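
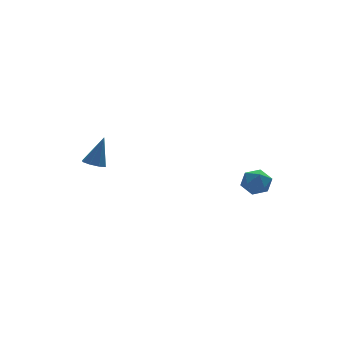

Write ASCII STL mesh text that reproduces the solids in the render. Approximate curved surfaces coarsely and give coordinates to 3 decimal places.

solid 
facet normal -0.366 -0.184 -0.912
outer loop
vertex -1.979 3.665 -2.097
vertex -2.269 3.28 -1.903
vertex -2.338 3.79 -1.978
endloop
endfacet
facet normal 0.337 0.941 0.028
outer loop
vertex -1.979 3.665 -2.097
vertex -2.338 3.79 -1.978
vertex -1.751 3.54 -0.617
endloop
endfacet
facet normal -0.369 -0.184 -0.911
outer loop
vertex -2.338 3.79 -1.978
vertex -2.269 3.28 -1.903
vertex -2.656 3.616 -1.814
endloop
endfacet
facet normal -0.330 0.893 0.306
outer loop
vertex -2.338 3.79 -1.978
vertex -2.656 3.616 -1.814
vertex -1.751 3.54 -0.617
endloop
endfacet
facet normal -0.369 -0.184 -0.911
outer loop
vertex -2.656 3.616 -1.814
vertex -2.269 3.28 -1.903
vertex -2.748 3.246 -1.702
endloop
endfacet
facet normal -0.734 0.357 0.578
outer loop
vertex -2.656 3.616 -1.814
vertex -2.748 3.246 -1.702
vertex -1.751 3.54 -0.617
endloop
endfacet
facet normal -0.369 -0.183 -0.911
outer loop
vertex -2.748 3.246 -1.702
vertex -2.269 3.28 -1.903
vertex -2.559 2.895 -1.708
endloop
endfacet
facet normal -0.638 -0.355 0.683
outer loop
vertex -2.748 3.246 -1.702
vertex -2.559 2.895 -1.708
vertex -1.751 3.54 -0.617
endloop
endfacet
facet normal -0.368 -0.185 -0.911
outer loop
vertex -2.559 2.895 -1.708
vertex -2.269 3.28 -1.903
vertex -2.201 2.77 -1.827
endloop
endfacet
facet normal -0.101 -0.822 0.561
outer loop
vertex -2.559 2.895 -1.708
vertex -2.201 2.77 -1.827
vertex -1.751 3.54 -0.617
endloop
endfacet
facet normal -0.368 -0.185 -0.911
outer loop
vertex -2.201 2.77 -1.827
vertex -2.269 3.28 -1.903
vertex -1.882 2.944 -1.991
endloop
endfacet
facet normal 0.567 -0.774 0.282
outer loop
vertex -2.201 2.77 -1.827
vertex -1.882 2.944 -1.991
vertex -1.751 3.54 -0.617
endloop
endfacet
facet normal -0.368 -0.185 -0.911
outer loop
vertex -1.882 2.944 -1.991
vertex -2.269 3.28 -1.903
vertex -1.791 3.315 -2.103
endloop
endfacet
facet normal 0.972 -0.236 0.009
outer loop
vertex -1.882 2.944 -1.991
vertex -1.791 3.315 -2.103
vertex -1.751 3.54 -0.617
endloop
endfacet
facet normal -0.368 -0.182 -0.912
outer loop
vertex -1.791 3.315 -2.103
vertex -2.269 3.28 -1.903
vertex -1.979 3.665 -2.097
endloop
endfacet
facet normal 0.876 0.472 -0.095
outer loop
vertex -1.791 3.315 -2.103
vertex -1.979 3.665 -2.097
vertex -1.751 3.54 -0.617
endloop
endfacet
facet normal -0.673 0.717 0.183
outer loop
vertex 3.213 0.365 -2.118
vertex 2.712 -0.053 -2.323
vertex 2.902 -0.042 -1.666
endloop
endfacet
facet normal -0.114 0.776 0.620
outer loop
vertex 3.213 0.365 -2.118
vertex 2.902 -0.042 -1.666
vertex 3.58 0.039 -1.643
endloop
endfacet
facet normal 0.472 0.853 0.221
outer loop
vertex 3.213 0.365 -2.118
vertex 3.58 0.039 -1.643
vertex 3.81 0.078 -2.286
endloop
endfacet
facet normal 0.274 0.842 -0.465
outer loop
vertex 3.213 0.365 -2.118
vertex 3.81 0.078 -2.286
vertex 3.273 0.021 -2.706
endloop
endfacet
facet normal -0.433 0.758 -0.488
outer loop
vertex 3.213 0.365 -2.118
vertex 3.273 0.021 -2.706
vertex 2.712 -0.053 -2.323
endloop
endfacet
facet normal -0.053 0.165 0.985
outer loop
vertex 3.58 0.039 -1.643
vertex 2.902 -0.042 -1.666
vertex 3.307 -0.581 -1.554
endloop
endfacet
facet normal -0.959 0.070 0.276
outer loop
vertex 2.902 -0.042 -1.666
vertex 2.712 -0.053 -2.323
vertex 2.77 -0.638 -1.974
endloop
endfacet
facet normal -0.571 0.135 -0.810
outer loop
vertex 2.712 -0.053 -2.323
vertex 3.273 0.021 -2.706
vertex 3.0 -0.599 -2.617
endloop
endfacet
facet normal 0.575 0.272 -0.772
outer loop
vertex 3.273 0.021 -2.706
vertex 3.81 0.078 -2.286
vertex 3.678 -0.518 -2.594
endloop
endfacet
facet normal 0.895 0.290 0.338
outer loop
vertex 3.81 0.078 -2.286
vertex 3.58 0.039 -1.643
vertex 3.868 -0.507 -1.937
endloop
endfacet
facet normal -0.274 -0.842 0.465
outer loop
vertex 3.367 -0.925 -2.142
vertex 3.307 -0.581 -1.554
vertex 2.77 -0.638 -1.974
endloop
endfacet
facet normal -0.472 -0.853 -0.221
outer loop
vertex 3.367 -0.925 -2.142
vertex 2.77 -0.638 -1.974
vertex 3.0 -0.599 -2.617
endloop
endfacet
facet normal 0.114 -0.776 -0.620
outer loop
vertex 3.367 -0.925 -2.142
vertex 3.0 -0.599 -2.617
vertex 3.678 -0.518 -2.594
endloop
endfacet
facet normal 0.673 -0.717 -0.183
outer loop
vertex 3.367 -0.925 -2.142
vertex 3.678 -0.518 -2.594
vertex 3.868 -0.507 -1.937
endloop
endfacet
facet normal 0.433 -0.758 0.488
outer loop
vertex 3.367 -0.925 -2.142
vertex 3.868 -0.507 -1.937
vertex 3.307 -0.581 -1.554
endloop
endfacet
facet normal -0.575 -0.272 0.772
outer loop
vertex 2.77 -0.638 -1.974
vertex 3.307 -0.581 -1.554
vertex 2.902 -0.042 -1.666
endloop
endfacet
facet normal -0.895 -0.290 -0.338
outer loop
vertex 3.0 -0.599 -2.617
vertex 2.77 -0.638 -1.974
vertex 2.712 -0.053 -2.323
endloop
endfacet
facet normal 0.053 -0.165 -0.985
outer loop
vertex 3.678 -0.518 -2.594
vertex 3.0 -0.599 -2.617
vertex 3.273 0.021 -2.706
endloop
endfacet
facet normal 0.959 -0.070 -0.276
outer loop
vertex 3.868 -0.507 -1.937
vertex 3.678 -0.518 -2.594
vertex 3.81 0.078 -2.286
endloop
endfacet
facet normal 0.571 -0.135 0.810
outer loop
vertex 3.307 -0.581 -1.554
vertex 3.868 -0.507 -1.937
vertex 3.58 0.039 -1.643
endloop
endfacet

endsolid


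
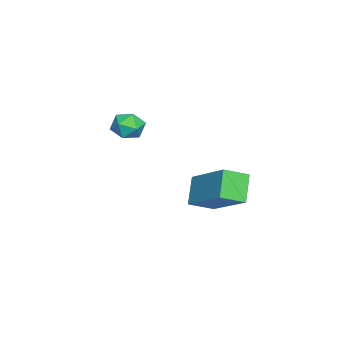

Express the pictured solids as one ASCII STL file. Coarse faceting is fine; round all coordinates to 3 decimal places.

solid 
facet normal -0.392 -0.121 0.912
outer loop
vertex -0.775 -0.408 -1.865
vertex -0.323 -0.905 -1.737
vertex -0.17 -0.256 -1.585
endloop
endfacet
facet normal -0.460 0.554 0.694
outer loop
vertex -0.775 -0.408 -1.865
vertex -0.17 -0.256 -1.585
vertex -0.429 0.143 -2.075
endloop
endfacet
facet normal -0.830 0.552 0.082
outer loop
vertex -0.775 -0.408 -1.865
vertex -0.429 0.143 -2.075
vertex -0.742 -0.259 -2.531
endloop
endfacet
facet normal -0.989 -0.126 -0.077
outer loop
vertex -0.775 -0.408 -1.865
vertex -0.742 -0.259 -2.531
vertex -0.676 -0.907 -2.322
endloop
endfacet
facet normal -0.719 -0.542 0.436
outer loop
vertex -0.775 -0.408 -1.865
vertex -0.676 -0.907 -2.322
vertex -0.323 -0.905 -1.737
endloop
endfacet
facet normal 0.192 0.808 0.557
outer loop
vertex -0.429 0.143 -2.075
vertex -0.17 -0.256 -1.585
vertex 0.236 -0.013 -2.078
endloop
endfacet
facet normal 0.303 -0.284 0.909
outer loop
vertex -0.17 -0.256 -1.585
vertex -0.323 -0.905 -1.737
vertex 0.302 -0.661 -1.869
endloop
endfacet
facet normal -0.226 -0.964 0.139
outer loop
vertex -0.323 -0.905 -1.737
vertex -0.676 -0.907 -2.322
vertex -0.011 -1.063 -2.325
endloop
endfacet
facet normal -0.664 -0.290 -0.690
outer loop
vertex -0.676 -0.907 -2.322
vertex -0.742 -0.259 -2.531
vertex -0.27 -0.664 -2.815
endloop
endfacet
facet normal -0.406 0.806 -0.432
outer loop
vertex -0.742 -0.259 -2.531
vertex -0.429 0.143 -2.075
vertex -0.117 -0.015 -2.663
endloop
endfacet
facet normal 0.989 0.126 0.077
outer loop
vertex 0.335 -0.512 -2.535
vertex 0.236 -0.013 -2.078
vertex 0.302 -0.661 -1.869
endloop
endfacet
facet normal 0.830 -0.552 -0.082
outer loop
vertex 0.335 -0.512 -2.535
vertex 0.302 -0.661 -1.869
vertex -0.011 -1.063 -2.325
endloop
endfacet
facet normal 0.460 -0.554 -0.694
outer loop
vertex 0.335 -0.512 -2.535
vertex -0.011 -1.063 -2.325
vertex -0.27 -0.664 -2.815
endloop
endfacet
facet normal 0.392 0.121 -0.912
outer loop
vertex 0.335 -0.512 -2.535
vertex -0.27 -0.664 -2.815
vertex -0.117 -0.015 -2.663
endloop
endfacet
facet normal 0.719 0.542 -0.436
outer loop
vertex 0.335 -0.512 -2.535
vertex -0.117 -0.015 -2.663
vertex 0.236 -0.013 -2.078
endloop
endfacet
facet normal 0.664 0.290 0.690
outer loop
vertex 0.302 -0.661 -1.869
vertex 0.236 -0.013 -2.078
vertex -0.17 -0.256 -1.585
endloop
endfacet
facet normal 0.406 -0.806 0.432
outer loop
vertex -0.011 -1.063 -2.325
vertex 0.302 -0.661 -1.869
vertex -0.323 -0.905 -1.737
endloop
endfacet
facet normal -0.192 -0.808 -0.557
outer loop
vertex -0.27 -0.664 -2.815
vertex -0.011 -1.063 -2.325
vertex -0.676 -0.907 -2.322
endloop
endfacet
facet normal -0.303 0.284 -0.909
outer loop
vertex -0.117 -0.015 -2.663
vertex -0.27 -0.664 -2.815
vertex -0.742 -0.259 -2.531
endloop
endfacet
facet normal 0.226 0.964 -0.139
outer loop
vertex 0.236 -0.013 -2.078
vertex -0.117 -0.015 -2.663
vertex -0.429 0.143 -2.075
endloop
endfacet
facet normal -0.481 0.782 -0.397
outer loop
vertex 2.221 3.279 -3.263
vertex 3.411 4.592 -2.117
vertex 3.013 3.323 -4.136
endloop
endfacet
facet normal -0.564 -0.622 -0.543
outer loop
vertex 3.489 2.548 -3.743
vertex 2.221 3.279 -3.263
vertex 3.013 3.323 -4.136
endloop
endfacet
facet normal -0.480 0.782 -0.397
outer loop
vertex 3.013 3.323 -4.136
vertex 3.411 4.592 -2.117
vertex 4.204 4.635 -2.99
endloop
endfacet
facet normal 0.671 0.037 -0.740
outer loop
vertex 4.204 4.635 -2.99
vertex 3.489 2.548 -3.743
vertex 3.013 3.323 -4.136
endloop
endfacet
facet normal -0.672 -0.037 0.740
outer loop
vertex 2.221 3.279 -3.263
vertex 3.887 3.817 -1.724
vertex 3.411 4.592 -2.117
endloop
endfacet
facet normal -0.564 -0.622 -0.543
outer loop
vertex 2.696 2.505 -2.87
vertex 2.221 3.279 -3.263
vertex 3.489 2.548 -3.743
endloop
endfacet
facet normal -0.672 -0.037 0.740
outer loop
vertex 2.696 2.505 -2.87
vertex 3.887 3.817 -1.724
vertex 2.221 3.279 -3.263
endloop
endfacet
facet normal 0.564 0.622 0.543
outer loop
vertex 3.411 4.592 -2.117
vertex 3.887 3.817 -1.724
vertex 4.204 4.635 -2.99
endloop
endfacet
facet normal 0.672 0.037 -0.740
outer loop
vertex 4.679 3.861 -2.597
vertex 3.489 2.548 -3.743
vertex 4.204 4.635 -2.99
endloop
endfacet
facet normal 0.564 0.622 0.543
outer loop
vertex 4.204 4.635 -2.99
vertex 3.887 3.817 -1.724
vertex 4.679 3.861 -2.597
endloop
endfacet
facet normal 0.480 -0.782 0.398
outer loop
vertex 4.679 3.861 -2.597
vertex 2.696 2.505 -2.87
vertex 3.489 2.548 -3.743
endloop
endfacet
facet normal 0.480 -0.782 0.396
outer loop
vertex 3.887 3.817 -1.724
vertex 2.696 2.505 -2.87
vertex 4.679 3.861 -2.597
endloop
endfacet

endsolid


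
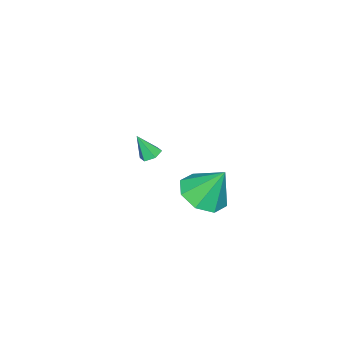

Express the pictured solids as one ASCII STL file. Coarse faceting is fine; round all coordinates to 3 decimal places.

solid 
facet normal -0.202 0.426 -0.882
outer loop
vertex -0.416 -2.717 -3.589
vertex -0.925 -2.745 -3.486
vertex -0.654 -2.325 -3.345
endloop
endfacet
facet normal 0.882 0.323 0.342
outer loop
vertex -0.416 -2.717 -3.589
vertex -0.654 -2.325 -3.345
vertex -0.675 -3.275 -2.394
endloop
endfacet
facet normal -0.202 0.426 -0.882
outer loop
vertex -0.654 -2.325 -3.345
vertex -0.925 -2.745 -3.486
vertex -1.163 -2.353 -3.242
endloop
endfacet
facet normal 0.104 0.703 0.704
outer loop
vertex -0.654 -2.325 -3.345
vertex -1.163 -2.353 -3.242
vertex -0.675 -3.275 -2.394
endloop
endfacet
facet normal -0.200 0.427 -0.882
outer loop
vertex -1.163 -2.353 -3.242
vertex -0.925 -2.745 -3.486
vertex -1.434 -2.773 -3.384
endloop
endfacet
facet normal -0.711 0.234 0.664
outer loop
vertex -1.163 -2.353 -3.242
vertex -1.434 -2.773 -3.384
vertex -0.675 -3.275 -2.394
endloop
endfacet
facet normal -0.200 0.426 -0.882
outer loop
vertex -1.434 -2.773 -3.384
vertex -0.925 -2.745 -3.486
vertex -1.196 -3.166 -3.628
endloop
endfacet
facet normal -0.746 -0.613 0.261
outer loop
vertex -1.434 -2.773 -3.384
vertex -1.196 -3.166 -3.628
vertex -0.675 -3.275 -2.394
endloop
endfacet
facet normal -0.202 0.427 -0.881
outer loop
vertex -1.196 -3.166 -3.628
vertex -0.925 -2.745 -3.486
vertex -0.687 -3.138 -3.731
endloop
endfacet
facet normal 0.034 -0.994 -0.102
outer loop
vertex -1.196 -3.166 -3.628
vertex -0.687 -3.138 -3.731
vertex -0.675 -3.275 -2.394
endloop
endfacet
facet normal -0.202 0.427 -0.881
outer loop
vertex -0.687 -3.138 -3.731
vertex -0.925 -2.745 -3.486
vertex -0.416 -2.717 -3.589
endloop
endfacet
facet normal 0.849 -0.525 -0.061
outer loop
vertex -0.687 -3.138 -3.731
vertex -0.416 -2.717 -3.589
vertex -0.675 -3.275 -2.394
endloop
endfacet
facet normal 0.117 -0.487 -0.865
outer loop
vertex 4.075 2.749 -0.908
vertex 3.049 2.446 -0.876
vertex 3.578 3.285 -1.277
endloop
endfacet
facet normal 0.621 0.745 0.245
outer loop
vertex 4.075 2.749 -0.908
vertex 3.578 3.285 -1.277
vertex 2.851 3.274 0.596
endloop
endfacet
facet normal 0.117 -0.487 -0.865
outer loop
vertex 3.578 3.285 -1.277
vertex 3.049 2.446 -0.876
vertex 2.772 3.33 -1.411
endloop
endfacet
facet normal 0.051 0.998 0.026
outer loop
vertex 3.578 3.285 -1.277
vertex 2.772 3.33 -1.411
vertex 2.851 3.274 0.596
endloop
endfacet
facet normal 0.116 -0.487 -0.865
outer loop
vertex 2.772 3.33 -1.411
vertex 3.049 2.446 -0.876
vertex 2.128 2.857 -1.231
endloop
endfacet
facet normal -0.583 0.811 0.046
outer loop
vertex 2.772 3.33 -1.411
vertex 2.128 2.857 -1.231
vertex 2.851 3.274 0.596
endloop
endfacet
facet normal 0.117 -0.486 -0.866
outer loop
vertex 2.128 2.857 -1.231
vertex 3.049 2.446 -0.876
vertex 2.023 2.143 -0.844
endloop
endfacet
facet normal -0.910 0.293 0.293
outer loop
vertex 2.128 2.857 -1.231
vertex 2.023 2.143 -0.844
vertex 2.851 3.274 0.596
endloop
endfacet
facet normal 0.117 -0.487 -0.865
outer loop
vertex 2.023 2.143 -0.844
vertex 3.049 2.446 -0.876
vertex 2.52 1.607 -0.475
endloop
endfacet
facet normal -0.738 -0.255 0.625
outer loop
vertex 2.023 2.143 -0.844
vertex 2.52 1.607 -0.475
vertex 2.851 3.274 0.596
endloop
endfacet
facet normal 0.118 -0.488 -0.865
outer loop
vertex 2.52 1.607 -0.475
vertex 3.049 2.446 -0.876
vertex 3.327 1.562 -0.34
endloop
endfacet
facet normal -0.170 -0.509 0.844
outer loop
vertex 2.52 1.607 -0.475
vertex 3.327 1.562 -0.34
vertex 2.851 3.274 0.596
endloop
endfacet
facet normal 0.117 -0.488 -0.865
outer loop
vertex 3.327 1.562 -0.34
vertex 3.049 2.446 -0.876
vertex 3.971 2.035 -0.52
endloop
endfacet
facet normal 0.466 -0.321 0.824
outer loop
vertex 3.327 1.562 -0.34
vertex 3.971 2.035 -0.52
vertex 2.851 3.274 0.596
endloop
endfacet
facet normal 0.117 -0.487 -0.865
outer loop
vertex 3.971 2.035 -0.52
vertex 3.049 2.446 -0.876
vertex 4.075 2.749 -0.908
endloop
endfacet
facet normal 0.793 0.198 0.576
outer loop
vertex 3.971 2.035 -0.52
vertex 4.075 2.749 -0.908
vertex 2.851 3.274 0.596
endloop
endfacet

endsolid


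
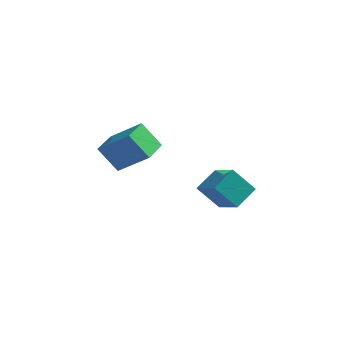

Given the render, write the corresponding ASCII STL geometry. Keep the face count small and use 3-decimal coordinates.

solid 
facet normal -0.536 -0.353 0.766
outer loop
vertex 2.823 1.623 -3.152
vertex 3.094 2.695 -2.468
vertex 1.637 2.265 -3.686
endloop
endfacet
facet normal -0.209 -0.824 -0.527
outer loop
vertex 2.426 2.785 -4.812
vertex 2.823 1.623 -3.152
vertex 1.637 2.265 -3.686
endloop
endfacet
facet normal -0.536 -0.354 0.766
outer loop
vertex 1.637 2.265 -3.686
vertex 3.094 2.695 -2.468
vertex 1.909 3.337 -3.001
endloop
endfacet
facet normal -0.817 0.443 -0.368
outer loop
vertex 1.909 3.337 -3.001
vertex 2.426 2.785 -4.812
vertex 1.637 2.265 -3.686
endloop
endfacet
facet normal 0.818 -0.442 0.369
outer loop
vertex 2.823 1.623 -3.152
vertex 3.883 3.215 -3.594
vertex 3.094 2.695 -2.468
endloop
endfacet
facet normal -0.209 -0.824 -0.527
outer loop
vertex 3.611 2.143 -4.279
vertex 2.823 1.623 -3.152
vertex 2.426 2.785 -4.812
endloop
endfacet
facet normal 0.818 -0.442 0.368
outer loop
vertex 3.611 2.143 -4.279
vertex 3.883 3.215 -3.594
vertex 2.823 1.623 -3.152
endloop
endfacet
facet normal 0.209 0.824 0.527
outer loop
vertex 3.094 2.695 -2.468
vertex 3.883 3.215 -3.594
vertex 1.909 3.337 -3.001
endloop
endfacet
facet normal -0.818 0.442 -0.368
outer loop
vertex 2.697 3.857 -4.128
vertex 2.426 2.785 -4.812
vertex 1.909 3.337 -3.001
endloop
endfacet
facet normal 0.209 0.824 0.526
outer loop
vertex 1.909 3.337 -3.001
vertex 3.883 3.215 -3.594
vertex 2.697 3.857 -4.128
endloop
endfacet
facet normal 0.536 0.353 -0.766
outer loop
vertex 2.697 3.857 -4.128
vertex 3.611 2.143 -4.279
vertex 2.426 2.785 -4.812
endloop
endfacet
facet normal 0.536 0.354 -0.766
outer loop
vertex 3.883 3.215 -3.594
vertex 3.611 2.143 -4.279
vertex 2.697 3.857 -4.128
endloop
endfacet
facet normal -0.814 -0.082 -0.575
outer loop
vertex -2.853 1.75 -2.177
vertex -3.11 3.209 -2.022
vertex -2.027 2.023 -3.386
endloop
endfacet
facet normal 0.172 -0.980 -0.103
outer loop
vertex -0.57 2.171 -2.358
vertex -2.853 1.75 -2.177
vertex -2.027 2.023 -3.386
endloop
endfacet
facet normal -0.814 -0.083 -0.575
outer loop
vertex -2.027 2.023 -3.386
vertex -3.11 3.209 -2.022
vertex -2.284 3.483 -3.232
endloop
endfacet
facet normal 0.554 0.183 -0.812
outer loop
vertex -2.284 3.483 -3.232
vertex -0.57 2.171 -2.358
vertex -2.027 2.023 -3.386
endloop
endfacet
facet normal -0.554 -0.184 0.812
outer loop
vertex -2.853 1.75 -2.177
vertex -1.653 3.357 -0.994
vertex -3.11 3.209 -2.022
endloop
endfacet
facet normal 0.172 -0.980 -0.104
outer loop
vertex -1.396 1.897 -1.148
vertex -2.853 1.75 -2.177
vertex -0.57 2.171 -2.358
endloop
endfacet
facet normal -0.555 -0.183 0.812
outer loop
vertex -1.396 1.897 -1.148
vertex -1.653 3.357 -0.994
vertex -2.853 1.75 -2.177
endloop
endfacet
facet normal -0.173 0.979 0.104
outer loop
vertex -3.11 3.209 -2.022
vertex -1.653 3.357 -0.994
vertex -2.284 3.483 -3.232
endloop
endfacet
facet normal 0.555 0.184 -0.812
outer loop
vertex -0.827 3.63 -2.203
vertex -0.57 2.171 -2.358
vertex -2.284 3.483 -3.232
endloop
endfacet
facet normal -0.172 0.980 0.104
outer loop
vertex -2.284 3.483 -3.232
vertex -1.653 3.357 -0.994
vertex -0.827 3.63 -2.203
endloop
endfacet
facet normal 0.814 0.082 0.575
outer loop
vertex -0.827 3.63 -2.203
vertex -1.396 1.897 -1.148
vertex -0.57 2.171 -2.358
endloop
endfacet
facet normal 0.814 0.083 0.575
outer loop
vertex -1.653 3.357 -0.994
vertex -1.396 1.897 -1.148
vertex -0.827 3.63 -2.203
endloop
endfacet

endsolid


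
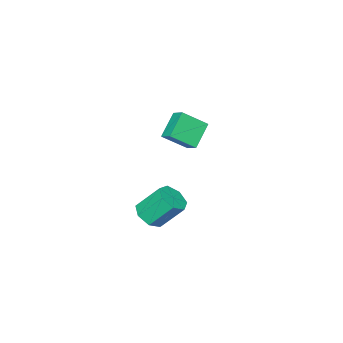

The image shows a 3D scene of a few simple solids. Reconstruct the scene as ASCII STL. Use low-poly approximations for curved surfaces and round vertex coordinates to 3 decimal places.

solid 
facet normal 0.365 -0.537 -0.760
outer loop
vertex 4.359 2.484 0.217
vertex 3.929 3.175 -0.478
vertex 4.899 3.199 -0.029
endloop
endfacet
facet normal 0.727 -0.345 0.594
outer loop
vertex 4.359 2.484 0.217
vertex 4.899 3.199 -0.029
vertex 3.562 3.655 1.873
endloop
endfacet
facet normal 0.727 -0.345 0.594
outer loop
vertex 3.562 3.655 1.873
vertex 4.899 3.199 -0.029
vertex 4.102 4.37 1.628
endloop
endfacet
facet normal -0.366 0.537 0.760
outer loop
vertex 3.562 3.655 1.873
vertex 4.102 4.37 1.628
vertex 3.131 4.345 1.178
endloop
endfacet
facet normal 0.365 -0.538 -0.760
outer loop
vertex 4.899 3.199 -0.029
vertex 3.929 3.175 -0.478
vertex 4.708 3.895 -0.613
endloop
endfacet
facet normal 0.908 0.386 0.164
outer loop
vertex 4.899 3.199 -0.029
vertex 4.708 3.895 -0.613
vertex 4.102 4.37 1.628
endloop
endfacet
facet normal 0.908 0.386 0.164
outer loop
vertex 4.102 4.37 1.628
vertex 4.708 3.895 -0.613
vertex 3.911 5.066 1.044
endloop
endfacet
facet normal -0.366 0.537 0.760
outer loop
vertex 4.102 4.37 1.628
vertex 3.911 5.066 1.044
vertex 3.131 4.345 1.178
endloop
endfacet
facet normal 0.365 -0.537 -0.760
outer loop
vertex 4.708 3.895 -0.613
vertex 3.929 3.175 -0.478
vertex 3.93 4.049 -1.095
endloop
endfacet
facet normal 0.405 0.827 -0.390
outer loop
vertex 4.708 3.895 -0.613
vertex 3.93 4.049 -1.095
vertex 3.911 5.066 1.044
endloop
endfacet
facet normal 0.406 0.827 -0.390
outer loop
vertex 3.911 5.066 1.044
vertex 3.93 4.049 -1.095
vertex 3.133 5.22 0.561
endloop
endfacet
facet normal -0.366 0.537 0.760
outer loop
vertex 3.911 5.066 1.044
vertex 3.133 5.22 0.561
vertex 3.131 4.345 1.178
endloop
endfacet
facet normal 0.367 -0.537 -0.760
outer loop
vertex 3.93 4.049 -1.095
vertex 3.929 3.175 -0.478
vertex 3.151 3.544 -1.114
endloop
endfacet
facet normal -0.402 0.645 -0.650
outer loop
vertex 3.93 4.049 -1.095
vertex 3.151 3.544 -1.114
vertex 3.133 5.22 0.561
endloop
endfacet
facet normal -0.403 0.645 -0.650
outer loop
vertex 3.133 5.22 0.561
vertex 3.151 3.544 -1.114
vertex 2.354 4.715 0.543
endloop
endfacet
facet normal -0.366 0.537 0.760
outer loop
vertex 3.133 5.22 0.561
vertex 2.354 4.715 0.543
vertex 3.131 4.345 1.178
endloop
endfacet
facet normal 0.366 -0.537 -0.760
outer loop
vertex 3.151 3.544 -1.114
vertex 3.929 3.175 -0.478
vertex 2.957 2.761 -0.654
endloop
endfacet
facet normal -0.907 -0.022 -0.421
outer loop
vertex 3.151 3.544 -1.114
vertex 2.957 2.761 -0.654
vertex 2.354 4.715 0.543
endloop
endfacet
facet normal -0.907 -0.022 -0.421
outer loop
vertex 2.354 4.715 0.543
vertex 2.957 2.761 -0.654
vertex 2.16 3.932 1.003
endloop
endfacet
facet normal -0.365 0.537 0.760
outer loop
vertex 2.354 4.715 0.543
vertex 2.16 3.932 1.003
vertex 3.131 4.345 1.178
endloop
endfacet
facet normal 0.366 -0.537 -0.760
outer loop
vertex 2.957 2.761 -0.654
vertex 3.929 3.175 -0.478
vertex 3.495 2.29 -0.062
endloop
endfacet
facet normal -0.728 -0.674 0.126
outer loop
vertex 2.957 2.761 -0.654
vertex 3.495 2.29 -0.062
vertex 2.16 3.932 1.003
endloop
endfacet
facet normal -0.728 -0.674 0.126
outer loop
vertex 2.16 3.932 1.003
vertex 3.495 2.29 -0.062
vertex 2.698 3.461 1.595
endloop
endfacet
facet normal -0.366 0.538 0.760
outer loop
vertex 2.16 3.932 1.003
vertex 2.698 3.461 1.595
vertex 3.131 4.345 1.178
endloop
endfacet
facet normal 0.366 -0.537 -0.760
outer loop
vertex 3.495 2.29 -0.062
vertex 3.929 3.175 -0.478
vertex 4.359 2.484 0.217
endloop
endfacet
facet normal -0.003 -0.817 0.576
outer loop
vertex 3.495 2.29 -0.062
vertex 4.359 2.484 0.217
vertex 2.698 3.461 1.595
endloop
endfacet
facet normal -0.002 -0.817 0.577
outer loop
vertex 2.698 3.461 1.595
vertex 4.359 2.484 0.217
vertex 3.562 3.655 1.873
endloop
endfacet
facet normal -0.365 0.537 0.760
outer loop
vertex 2.698 3.461 1.595
vertex 3.562 3.655 1.873
vertex 3.131 4.345 1.178
endloop
endfacet
facet normal -0.635 0.494 -0.594
outer loop
vertex -4.943 -0.225 1.907
vertex -3.425 0.15 0.598
vertex -5.176 -1.176 1.365
endloop
endfacet
facet normal -0.744 -0.184 0.642
outer loop
vertex -3.875 -2.19 2.582
vertex -4.943 -0.225 1.907
vertex -5.176 -1.176 1.365
endloop
endfacet
facet normal -0.635 0.495 -0.594
outer loop
vertex -5.176 -1.176 1.365
vertex -3.425 0.15 0.598
vertex -3.658 -0.801 0.055
endloop
endfacet
facet normal -0.209 -0.849 -0.485
outer loop
vertex -3.658 -0.801 0.055
vertex -3.875 -2.19 2.582
vertex -5.176 -1.176 1.365
endloop
endfacet
facet normal 0.208 0.849 0.485
outer loop
vertex -4.943 -0.225 1.907
vertex -2.124 -0.864 1.815
vertex -3.425 0.15 0.598
endloop
endfacet
facet normal -0.744 -0.184 0.642
outer loop
vertex -3.642 -1.239 3.125
vertex -4.943 -0.225 1.907
vertex -3.875 -2.19 2.582
endloop
endfacet
facet normal 0.208 0.850 0.485
outer loop
vertex -3.642 -1.239 3.125
vertex -2.124 -0.864 1.815
vertex -4.943 -0.225 1.907
endloop
endfacet
facet normal 0.744 0.184 -0.642
outer loop
vertex -3.425 0.15 0.598
vertex -2.124 -0.864 1.815
vertex -3.658 -0.801 0.055
endloop
endfacet
facet normal -0.208 -0.849 -0.485
outer loop
vertex -2.357 -1.815 1.273
vertex -3.875 -2.19 2.582
vertex -3.658 -0.801 0.055
endloop
endfacet
facet normal 0.744 0.184 -0.642
outer loop
vertex -3.658 -0.801 0.055
vertex -2.124 -0.864 1.815
vertex -2.357 -1.815 1.273
endloop
endfacet
facet normal 0.634 -0.495 0.594
outer loop
vertex -2.357 -1.815 1.273
vertex -3.642 -1.239 3.125
vertex -3.875 -2.19 2.582
endloop
endfacet
facet normal 0.635 -0.494 0.594
outer loop
vertex -2.124 -0.864 1.815
vertex -3.642 -1.239 3.125
vertex -2.357 -1.815 1.273
endloop
endfacet

endsolid


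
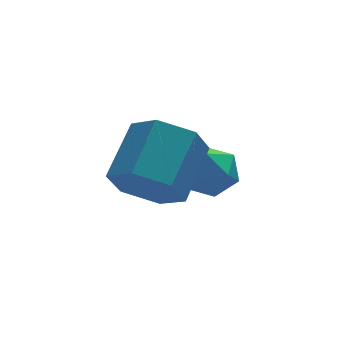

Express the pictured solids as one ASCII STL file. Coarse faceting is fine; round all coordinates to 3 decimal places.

solid 
facet normal 0.299 0.252 0.920
outer loop
vertex 2.297 0.378 -2.302
vertex 2.087 -0.45 -2.007
vertex 2.917 -0.28 -2.323
endloop
endfacet
facet normal 0.665 0.613 0.426
outer loop
vertex 2.297 0.378 -2.302
vertex 2.917 -0.28 -2.323
vertex 2.839 0.289 -3.021
endloop
endfacet
facet normal 0.199 0.980 0.029
outer loop
vertex 2.297 0.378 -2.302
vertex 2.839 0.289 -3.021
vertex 1.961 0.471 -3.137
endloop
endfacet
facet normal -0.456 0.845 0.278
outer loop
vertex 2.297 0.378 -2.302
vertex 1.961 0.471 -3.137
vertex 1.496 0.014 -2.51
endloop
endfacet
facet normal -0.395 0.396 0.829
outer loop
vertex 2.297 0.378 -2.302
vertex 1.496 0.014 -2.51
vertex 2.087 -0.45 -2.007
endloop
endfacet
facet normal 0.990 0.140 0.003
outer loop
vertex 2.839 0.289 -3.021
vertex 2.917 -0.28 -2.323
vertex 2.964 -0.594 -3.17
endloop
endfacet
facet normal 0.397 -0.444 0.803
outer loop
vertex 2.917 -0.28 -2.323
vertex 2.087 -0.45 -2.007
vertex 2.499 -1.051 -2.543
endloop
endfacet
facet normal -0.725 -0.213 0.655
outer loop
vertex 2.087 -0.45 -2.007
vertex 1.496 0.014 -2.51
vertex 1.621 -0.869 -2.659
endloop
endfacet
facet normal -0.824 0.514 -0.236
outer loop
vertex 1.496 0.014 -2.51
vertex 1.961 0.471 -3.137
vertex 1.543 -0.3 -3.357
endloop
endfacet
facet normal 0.236 0.732 -0.639
outer loop
vertex 1.961 0.471 -3.137
vertex 2.839 0.289 -3.021
vertex 2.373 -0.13 -3.673
endloop
endfacet
facet normal 0.456 -0.845 -0.278
outer loop
vertex 2.163 -0.958 -3.378
vertex 2.964 -0.594 -3.17
vertex 2.499 -1.051 -2.543
endloop
endfacet
facet normal -0.199 -0.980 -0.029
outer loop
vertex 2.163 -0.958 -3.378
vertex 2.499 -1.051 -2.543
vertex 1.621 -0.869 -2.659
endloop
endfacet
facet normal -0.665 -0.613 -0.426
outer loop
vertex 2.163 -0.958 -3.378
vertex 1.621 -0.869 -2.659
vertex 1.543 -0.3 -3.357
endloop
endfacet
facet normal -0.299 -0.252 -0.920
outer loop
vertex 2.163 -0.958 -3.378
vertex 1.543 -0.3 -3.357
vertex 2.373 -0.13 -3.673
endloop
endfacet
facet normal 0.395 -0.396 -0.829
outer loop
vertex 2.163 -0.958 -3.378
vertex 2.373 -0.13 -3.673
vertex 2.964 -0.594 -3.17
endloop
endfacet
facet normal 0.824 -0.514 0.236
outer loop
vertex 2.499 -1.051 -2.543
vertex 2.964 -0.594 -3.17
vertex 2.917 -0.28 -2.323
endloop
endfacet
facet normal -0.236 -0.732 0.639
outer loop
vertex 1.621 -0.869 -2.659
vertex 2.499 -1.051 -2.543
vertex 2.087 -0.45 -2.007
endloop
endfacet
facet normal -0.990 -0.140 -0.003
outer loop
vertex 1.543 -0.3 -3.357
vertex 1.621 -0.869 -2.659
vertex 1.496 0.014 -2.51
endloop
endfacet
facet normal -0.397 0.444 -0.803
outer loop
vertex 2.373 -0.13 -3.673
vertex 1.543 -0.3 -3.357
vertex 1.961 0.471 -3.137
endloop
endfacet
facet normal 0.725 0.213 -0.655
outer loop
vertex 2.964 -0.594 -3.17
vertex 2.373 -0.13 -3.673
vertex 2.839 0.289 -3.021
endloop
endfacet
facet normal -0.539 -0.654 -0.531
outer loop
vertex 0.2 -2.546 -2.163
vertex -0.258 -2.885 -1.281
vertex -0.684 -2.093 -1.824
endloop
endfacet
facet normal 0.018 0.621 -0.783
outer loop
vertex 0.2 -2.546 -2.163
vertex -0.684 -2.093 -1.824
vertex 1.196 -1.336 -1.18
endloop
endfacet
facet normal 0.018 0.621 -0.783
outer loop
vertex 1.196 -1.336 -1.18
vertex -0.684 -2.093 -1.824
vertex 0.312 -0.883 -0.841
endloop
endfacet
facet normal 0.539 0.654 0.532
outer loop
vertex 1.196 -1.336 -1.18
vertex 0.312 -0.883 -0.841
vertex 0.738 -1.675 -0.299
endloop
endfacet
facet normal -0.538 -0.654 -0.532
outer loop
vertex -0.684 -2.093 -1.824
vertex -0.258 -2.885 -1.281
vertex -1.143 -2.432 -0.942
endloop
endfacet
facet normal -0.721 0.684 -0.112
outer loop
vertex -0.684 -2.093 -1.824
vertex -1.143 -2.432 -0.942
vertex 0.312 -0.883 -0.841
endloop
endfacet
facet normal -0.721 0.684 -0.111
outer loop
vertex 0.312 -0.883 -0.841
vertex -1.143 -2.432 -0.942
vertex -0.146 -1.222 0.041
endloop
endfacet
facet normal 0.539 0.654 0.531
outer loop
vertex 0.312 -0.883 -0.841
vertex -0.146 -1.222 0.041
vertex 0.738 -1.675 -0.299
endloop
endfacet
facet normal -0.538 -0.654 -0.532
outer loop
vertex -1.143 -2.432 -0.942
vertex -0.258 -2.885 -1.281
vertex -0.716 -3.224 -0.4
endloop
endfacet
facet normal -0.738 0.062 0.672
outer loop
vertex -1.143 -2.432 -0.942
vertex -0.716 -3.224 -0.4
vertex -0.146 -1.222 0.041
endloop
endfacet
facet normal -0.738 0.062 0.671
outer loop
vertex -0.146 -1.222 0.041
vertex -0.716 -3.224 -0.4
vertex 0.28 -2.014 0.583
endloop
endfacet
facet normal 0.539 0.654 0.531
outer loop
vertex -0.146 -1.222 0.041
vertex 0.28 -2.014 0.583
vertex 0.738 -1.675 -0.299
endloop
endfacet
facet normal -0.539 -0.654 -0.532
outer loop
vertex -0.716 -3.224 -0.4
vertex -0.258 -2.885 -1.281
vertex 0.168 -3.677 -0.739
endloop
endfacet
facet normal -0.018 -0.621 0.783
outer loop
vertex -0.716 -3.224 -0.4
vertex 0.168 -3.677 -0.739
vertex 0.28 -2.014 0.583
endloop
endfacet
facet normal -0.018 -0.621 0.783
outer loop
vertex 0.28 -2.014 0.583
vertex 0.168 -3.677 -0.739
vertex 1.164 -2.467 0.244
endloop
endfacet
facet normal 0.539 0.654 0.531
outer loop
vertex 0.28 -2.014 0.583
vertex 1.164 -2.467 0.244
vertex 0.738 -1.675 -0.299
endloop
endfacet
facet normal -0.539 -0.654 -0.531
outer loop
vertex 0.168 -3.677 -0.739
vertex -0.258 -2.885 -1.281
vertex 0.626 -3.338 -1.621
endloop
endfacet
facet normal 0.721 -0.684 0.111
outer loop
vertex 0.168 -3.677 -0.739
vertex 0.626 -3.338 -1.621
vertex 1.164 -2.467 0.244
endloop
endfacet
facet normal 0.720 -0.684 0.112
outer loop
vertex 1.164 -2.467 0.244
vertex 0.626 -3.338 -1.621
vertex 1.623 -2.128 -0.638
endloop
endfacet
facet normal 0.538 0.654 0.532
outer loop
vertex 1.164 -2.467 0.244
vertex 1.623 -2.128 -0.638
vertex 0.738 -1.675 -0.299
endloop
endfacet
facet normal -0.539 -0.654 -0.531
outer loop
vertex 0.626 -3.338 -1.621
vertex -0.258 -2.885 -1.281
vertex 0.2 -2.546 -2.163
endloop
endfacet
facet normal 0.738 -0.063 -0.672
outer loop
vertex 0.626 -3.338 -1.621
vertex 0.2 -2.546 -2.163
vertex 1.623 -2.128 -0.638
endloop
endfacet
facet normal 0.738 -0.062 -0.672
outer loop
vertex 1.623 -2.128 -0.638
vertex 0.2 -2.546 -2.163
vertex 1.196 -1.336 -1.18
endloop
endfacet
facet normal 0.538 0.654 0.532
outer loop
vertex 1.623 -2.128 -0.638
vertex 1.196 -1.336 -1.18
vertex 0.738 -1.675 -0.299
endloop
endfacet

endsolid


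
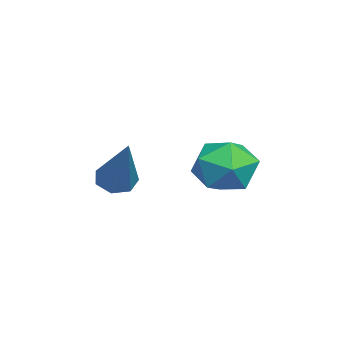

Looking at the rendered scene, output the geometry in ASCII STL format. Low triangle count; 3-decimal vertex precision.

solid 
facet normal 0.029 0.935 -0.354
outer loop
vertex -1.388 2.243 -1.439
vertex -2.339 2.348 -1.239
vertex -1.669 2.582 -0.566
endloop
endfacet
facet normal 0.660 0.747 -0.078
outer loop
vertex -1.388 2.243 -1.439
vertex -1.669 2.582 -0.566
vertex -0.94 1.932 -0.627
endloop
endfacet
facet normal 0.889 0.167 -0.426
outer loop
vertex -1.388 2.243 -1.439
vertex -0.94 1.932 -0.627
vertex -1.161 1.297 -1.337
endloop
endfacet
facet normal 0.400 -0.003 -0.916
outer loop
vertex -1.388 2.243 -1.439
vertex -1.161 1.297 -1.337
vertex -2.025 1.554 -1.715
endloop
endfacet
facet normal -0.131 0.471 -0.872
outer loop
vertex -1.388 2.243 -1.439
vertex -2.025 1.554 -1.715
vertex -2.339 2.348 -1.239
endloop
endfacet
facet normal 0.557 0.568 0.605
outer loop
vertex -0.94 1.932 -0.627
vertex -1.669 2.582 -0.566
vertex -1.615 1.846 0.075
endloop
endfacet
facet normal -0.464 0.872 0.159
outer loop
vertex -1.669 2.582 -0.566
vertex -2.339 2.348 -1.239
vertex -2.479 2.103 -0.303
endloop
endfacet
facet normal -0.723 0.122 -0.680
outer loop
vertex -2.339 2.348 -1.239
vertex -2.025 1.554 -1.715
vertex -2.7 1.468 -1.013
endloop
endfacet
facet normal 0.137 -0.645 -0.752
outer loop
vertex -2.025 1.554 -1.715
vertex -1.161 1.297 -1.337
vertex -1.971 0.818 -1.074
endloop
endfacet
facet normal 0.928 -0.370 0.042
outer loop
vertex -1.161 1.297 -1.337
vertex -0.94 1.932 -0.627
vertex -1.301 1.052 -0.401
endloop
endfacet
facet normal -0.400 0.003 0.916
outer loop
vertex -2.252 1.157 -0.201
vertex -1.615 1.846 0.075
vertex -2.479 2.103 -0.303
endloop
endfacet
facet normal -0.889 -0.167 0.426
outer loop
vertex -2.252 1.157 -0.201
vertex -2.479 2.103 -0.303
vertex -2.7 1.468 -1.013
endloop
endfacet
facet normal -0.660 -0.747 0.078
outer loop
vertex -2.252 1.157 -0.201
vertex -2.7 1.468 -1.013
vertex -1.971 0.818 -1.074
endloop
endfacet
facet normal -0.029 -0.935 0.354
outer loop
vertex -2.252 1.157 -0.201
vertex -1.971 0.818 -1.074
vertex -1.301 1.052 -0.401
endloop
endfacet
facet normal 0.131 -0.471 0.872
outer loop
vertex -2.252 1.157 -0.201
vertex -1.301 1.052 -0.401
vertex -1.615 1.846 0.075
endloop
endfacet
facet normal -0.137 0.645 0.752
outer loop
vertex -2.479 2.103 -0.303
vertex -1.615 1.846 0.075
vertex -1.669 2.582 -0.566
endloop
endfacet
facet normal -0.928 0.370 -0.042
outer loop
vertex -2.7 1.468 -1.013
vertex -2.479 2.103 -0.303
vertex -2.339 2.348 -1.239
endloop
endfacet
facet normal -0.557 -0.568 -0.605
outer loop
vertex -1.971 0.818 -1.074
vertex -2.7 1.468 -1.013
vertex -2.025 1.554 -1.715
endloop
endfacet
facet normal 0.464 -0.872 -0.159
outer loop
vertex -1.301 1.052 -0.401
vertex -1.971 0.818 -1.074
vertex -1.161 1.297 -1.337
endloop
endfacet
facet normal 0.723 -0.122 0.680
outer loop
vertex -1.615 1.846 0.075
vertex -1.301 1.052 -0.401
vertex -0.94 1.932 -0.627
endloop
endfacet
facet normal -0.610 -0.225 -0.760
outer loop
vertex -2.021 -1.632 -1.631
vertex -2.329 -1.139 -1.53
vertex -1.862 -1.215 -1.882
endloop
endfacet
facet normal 0.855 -0.464 -0.230
outer loop
vertex -2.021 -1.632 -1.631
vertex -1.862 -1.215 -1.882
vertex -1.031 -0.661 0.09
endloop
endfacet
facet normal -0.610 -0.224 -0.760
outer loop
vertex -1.862 -1.215 -1.882
vertex -2.329 -1.139 -1.53
vertex -2.055 -0.741 -1.867
endloop
endfacet
facet normal 0.824 0.350 -0.446
outer loop
vertex -1.862 -1.215 -1.882
vertex -2.055 -0.741 -1.867
vertex -1.031 -0.661 0.09
endloop
endfacet
facet normal -0.609 -0.224 -0.761
outer loop
vertex -2.055 -0.741 -1.867
vertex -2.329 -1.139 -1.53
vertex -2.454 -0.566 -1.599
endloop
endfacet
facet normal 0.286 0.940 -0.188
outer loop
vertex -2.055 -0.741 -1.867
vertex -2.454 -0.566 -1.599
vertex -1.031 -0.661 0.09
endloop
endfacet
facet normal -0.610 -0.225 -0.760
outer loop
vertex -2.454 -0.566 -1.599
vertex -2.329 -1.139 -1.53
vertex -2.759 -0.824 -1.278
endloop
endfacet
facet normal -0.360 0.864 0.352
outer loop
vertex -2.454 -0.566 -1.599
vertex -2.759 -0.824 -1.278
vertex -1.031 -0.661 0.09
endloop
endfacet
facet normal -0.610 -0.224 -0.760
outer loop
vertex -2.759 -0.824 -1.278
vertex -2.329 -1.139 -1.53
vertex -2.741 -1.318 -1.147
endloop
endfacet
facet normal -0.621 0.180 0.763
outer loop
vertex -2.759 -0.824 -1.278
vertex -2.741 -1.318 -1.147
vertex -1.031 -0.661 0.09
endloop
endfacet
facet normal -0.609 -0.225 -0.760
outer loop
vertex -2.741 -1.318 -1.147
vertex -2.329 -1.139 -1.53
vertex -2.412 -1.678 -1.304
endloop
endfacet
facet normal -0.304 -0.601 0.739
outer loop
vertex -2.741 -1.318 -1.147
vertex -2.412 -1.678 -1.304
vertex -1.031 -0.661 0.09
endloop
endfacet
facet normal -0.609 -0.225 -0.760
outer loop
vertex -2.412 -1.678 -1.304
vertex -2.329 -1.139 -1.53
vertex -2.021 -1.632 -1.631
endloop
endfacet
facet normal 0.353 -0.887 0.297
outer loop
vertex -2.412 -1.678 -1.304
vertex -2.021 -1.632 -1.631
vertex -1.031 -0.661 0.09
endloop
endfacet

endsolid


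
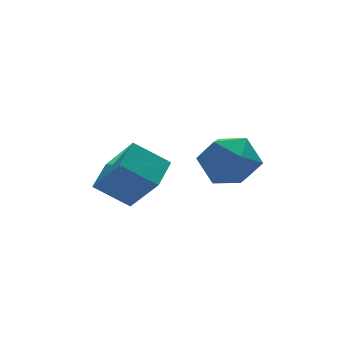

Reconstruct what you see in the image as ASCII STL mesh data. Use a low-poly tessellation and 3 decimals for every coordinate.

solid 
facet normal -0.911 0.130 0.392
outer loop
vertex -0.109 -0.059 2.862
vertex -0.25 -1.268 2.934
vertex 0.239 -0.654 3.868
endloop
endfacet
facet normal -0.480 0.672 0.564
outer loop
vertex -0.109 -0.059 2.862
vertex 0.239 -0.654 3.868
vertex 0.941 0.232 3.41
endloop
endfacet
facet normal -0.246 0.968 -0.042
outer loop
vertex -0.109 -0.059 2.862
vertex 0.941 0.232 3.41
vertex 0.887 0.165 2.193
endloop
endfacet
facet normal -0.532 0.609 -0.588
outer loop
vertex -0.109 -0.059 2.862
vertex 0.887 0.165 2.193
vertex 0.15 -0.762 1.899
endloop
endfacet
facet normal -0.943 0.091 -0.320
outer loop
vertex -0.109 -0.059 2.862
vertex 0.15 -0.762 1.899
vertex -0.25 -1.268 2.934
endloop
endfacet
facet normal 0.083 0.405 0.911
outer loop
vertex 0.941 0.232 3.41
vertex 0.239 -0.654 3.868
vertex 1.45 -0.798 3.821
endloop
endfacet
facet normal -0.614 -0.473 0.632
outer loop
vertex 0.239 -0.654 3.868
vertex -0.25 -1.268 2.934
vertex 0.713 -1.725 3.527
endloop
endfacet
facet normal -0.666 -0.536 -0.519
outer loop
vertex -0.25 -1.268 2.934
vertex 0.15 -0.762 1.899
vertex 0.659 -1.792 2.31
endloop
endfacet
facet normal -0.001 0.303 -0.953
outer loop
vertex 0.15 -0.762 1.899
vertex 0.887 0.165 2.193
vertex 1.361 -0.906 1.852
endloop
endfacet
facet normal 0.462 0.884 -0.069
outer loop
vertex 0.887 0.165 2.193
vertex 0.941 0.232 3.41
vertex 1.85 -0.292 2.786
endloop
endfacet
facet normal 0.532 -0.609 0.588
outer loop
vertex 1.709 -1.501 2.858
vertex 1.45 -0.798 3.821
vertex 0.713 -1.725 3.527
endloop
endfacet
facet normal 0.246 -0.968 0.042
outer loop
vertex 1.709 -1.501 2.858
vertex 0.713 -1.725 3.527
vertex 0.659 -1.792 2.31
endloop
endfacet
facet normal 0.480 -0.672 -0.564
outer loop
vertex 1.709 -1.501 2.858
vertex 0.659 -1.792 2.31
vertex 1.361 -0.906 1.852
endloop
endfacet
facet normal 0.911 -0.130 -0.392
outer loop
vertex 1.709 -1.501 2.858
vertex 1.361 -0.906 1.852
vertex 1.85 -0.292 2.786
endloop
endfacet
facet normal 0.943 -0.091 0.320
outer loop
vertex 1.709 -1.501 2.858
vertex 1.85 -0.292 2.786
vertex 1.45 -0.798 3.821
endloop
endfacet
facet normal 0.001 -0.303 0.953
outer loop
vertex 0.713 -1.725 3.527
vertex 1.45 -0.798 3.821
vertex 0.239 -0.654 3.868
endloop
endfacet
facet normal -0.462 -0.884 0.069
outer loop
vertex 0.659 -1.792 2.31
vertex 0.713 -1.725 3.527
vertex -0.25 -1.268 2.934
endloop
endfacet
facet normal -0.083 -0.405 -0.911
outer loop
vertex 1.361 -0.906 1.852
vertex 0.659 -1.792 2.31
vertex 0.15 -0.762 1.899
endloop
endfacet
facet normal 0.614 0.473 -0.632
outer loop
vertex 1.85 -0.292 2.786
vertex 1.361 -0.906 1.852
vertex 0.887 0.165 2.193
endloop
endfacet
facet normal 0.666 0.536 0.519
outer loop
vertex 1.45 -0.798 3.821
vertex 1.85 -0.292 2.786
vertex 0.941 0.232 3.41
endloop
endfacet
facet normal -0.682 0.464 0.566
outer loop
vertex -3.415 -0.834 3.789
vertex -2.485 0.045 4.19
vertex -3.879 0.359 2.252
endloop
endfacet
facet normal -0.694 -0.655 -0.299
outer loop
vertex -2.815 -0.365 1.37
vertex -3.415 -0.834 3.789
vertex -3.879 0.359 2.252
endloop
endfacet
facet normal -0.682 0.464 0.566
outer loop
vertex -3.879 0.359 2.252
vertex -2.485 0.045 4.19
vertex -2.949 1.237 2.653
endloop
endfacet
facet normal -0.231 0.596 -0.769
outer loop
vertex -2.949 1.237 2.653
vertex -2.815 -0.365 1.37
vertex -3.879 0.359 2.252
endloop
endfacet
facet normal 0.232 -0.596 0.769
outer loop
vertex -3.415 -0.834 3.789
vertex -1.421 -0.679 3.308
vertex -2.485 0.045 4.19
endloop
endfacet
facet normal -0.693 -0.656 -0.299
outer loop
vertex -2.351 -1.557 2.907
vertex -3.415 -0.834 3.789
vertex -2.815 -0.365 1.37
endloop
endfacet
facet normal 0.232 -0.596 0.768
outer loop
vertex -2.351 -1.557 2.907
vertex -1.421 -0.679 3.308
vertex -3.415 -0.834 3.789
endloop
endfacet
facet normal 0.694 0.655 0.299
outer loop
vertex -2.485 0.045 4.19
vertex -1.421 -0.679 3.308
vertex -2.949 1.237 2.653
endloop
endfacet
facet normal -0.232 0.596 -0.769
outer loop
vertex -1.885 0.514 1.771
vertex -2.815 -0.365 1.37
vertex -2.949 1.237 2.653
endloop
endfacet
facet normal 0.693 0.655 0.299
outer loop
vertex -2.949 1.237 2.653
vertex -1.421 -0.679 3.308
vertex -1.885 0.514 1.771
endloop
endfacet
facet normal 0.682 -0.464 -0.565
outer loop
vertex -1.885 0.514 1.771
vertex -2.351 -1.557 2.907
vertex -2.815 -0.365 1.37
endloop
endfacet
facet normal 0.682 -0.464 -0.566
outer loop
vertex -1.421 -0.679 3.308
vertex -2.351 -1.557 2.907
vertex -1.885 0.514 1.771
endloop
endfacet

endsolid


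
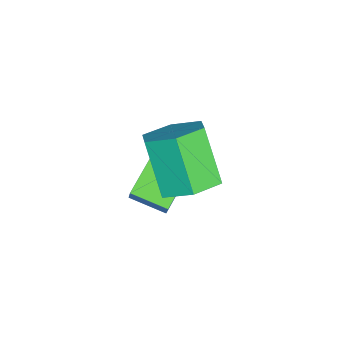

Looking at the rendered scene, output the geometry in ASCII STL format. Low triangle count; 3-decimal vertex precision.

solid 
facet normal -0.519 -0.126 -0.846
outer loop
vertex -0.906 -0.467 -2.15
vertex -2.449 0.156 -1.296
vertex -0.639 0.645 -2.479
endloop
endfacet
facet normal 0.825 -0.333 -0.457
outer loop
vertex -0.151 0.764 -1.684
vertex -0.906 -0.467 -2.15
vertex -0.639 0.645 -2.479
endloop
endfacet
facet normal -0.519 -0.126 -0.846
outer loop
vertex -0.639 0.645 -2.479
vertex -2.449 0.156 -1.296
vertex -2.182 1.268 -1.625
endloop
endfacet
facet normal 0.224 0.934 -0.277
outer loop
vertex -2.182 1.268 -1.625
vertex -0.151 0.764 -1.684
vertex -0.639 0.645 -2.479
endloop
endfacet
facet normal -0.224 -0.934 0.277
outer loop
vertex -0.906 -0.467 -2.15
vertex -1.961 0.275 -0.501
vertex -2.449 0.156 -1.296
endloop
endfacet
facet normal 0.825 -0.333 -0.457
outer loop
vertex -0.418 -0.348 -1.355
vertex -0.906 -0.467 -2.15
vertex -0.151 0.764 -1.684
endloop
endfacet
facet normal -0.224 -0.934 0.277
outer loop
vertex -0.418 -0.348 -1.355
vertex -1.961 0.275 -0.501
vertex -0.906 -0.467 -2.15
endloop
endfacet
facet normal -0.825 0.333 0.457
outer loop
vertex -2.449 0.156 -1.296
vertex -1.961 0.275 -0.501
vertex -2.182 1.268 -1.625
endloop
endfacet
facet normal 0.224 0.934 -0.277
outer loop
vertex -1.694 1.387 -0.83
vertex -0.151 0.764 -1.684
vertex -2.182 1.268 -1.625
endloop
endfacet
facet normal -0.825 0.333 0.457
outer loop
vertex -2.182 1.268 -1.625
vertex -1.961 0.275 -0.501
vertex -1.694 1.387 -0.83
endloop
endfacet
facet normal 0.519 0.126 0.846
outer loop
vertex -1.694 1.387 -0.83
vertex -0.418 -0.348 -1.355
vertex -0.151 0.764 -1.684
endloop
endfacet
facet normal 0.519 0.126 0.846
outer loop
vertex -1.961 0.275 -0.501
vertex -0.418 -0.348 -1.355
vertex -1.694 1.387 -0.83
endloop
endfacet
facet normal 0.487 0.318 -0.813
outer loop
vertex 1.038 0.76 0.253
vertex 0.375 1.457 0.129
vertex 1.164 1.628 0.668
endloop
endfacet
facet normal 0.864 -0.314 0.394
outer loop
vertex 1.038 0.76 0.253
vertex 1.164 1.628 0.668
vertex 0.127 0.165 1.774
endloop
endfacet
facet normal 0.864 -0.314 0.394
outer loop
vertex 0.127 0.165 1.774
vertex 1.164 1.628 0.668
vertex 0.253 1.033 2.189
endloop
endfacet
facet normal -0.487 -0.318 0.813
outer loop
vertex 0.127 0.165 1.774
vertex 0.253 1.033 2.189
vertex -0.535 0.863 1.651
endloop
endfacet
facet normal 0.487 0.318 -0.813
outer loop
vertex 1.164 1.628 0.668
vertex 0.375 1.457 0.129
vertex 0.501 2.325 0.544
endloop
endfacet
facet normal 0.544 0.618 0.568
outer loop
vertex 1.164 1.628 0.668
vertex 0.501 2.325 0.544
vertex 0.253 1.033 2.189
endloop
endfacet
facet normal 0.544 0.618 0.567
outer loop
vertex 0.253 1.033 2.189
vertex 0.501 2.325 0.544
vertex -0.409 1.73 2.065
endloop
endfacet
facet normal -0.487 -0.318 0.814
outer loop
vertex 0.253 1.033 2.189
vertex -0.409 1.73 2.065
vertex -0.535 0.863 1.651
endloop
endfacet
facet normal 0.487 0.318 -0.813
outer loop
vertex 0.501 2.325 0.544
vertex 0.375 1.457 0.129
vertex -0.287 2.155 0.006
endloop
endfacet
facet normal -0.319 0.932 0.173
outer loop
vertex 0.501 2.325 0.544
vertex -0.287 2.155 0.006
vertex -0.409 1.73 2.065
endloop
endfacet
facet normal -0.319 0.932 0.173
outer loop
vertex -0.409 1.73 2.065
vertex -0.287 2.155 0.006
vertex -1.198 1.56 1.527
endloop
endfacet
facet normal -0.486 -0.318 0.814
outer loop
vertex -0.409 1.73 2.065
vertex -1.198 1.56 1.527
vertex -0.535 0.863 1.651
endloop
endfacet
facet normal 0.487 0.318 -0.813
outer loop
vertex -0.287 2.155 0.006
vertex 0.375 1.457 0.129
vertex -0.413 1.287 -0.409
endloop
endfacet
facet normal -0.864 0.314 -0.394
outer loop
vertex -0.287 2.155 0.006
vertex -0.413 1.287 -0.409
vertex -1.198 1.56 1.527
endloop
endfacet
facet normal -0.864 0.314 -0.394
outer loop
vertex -1.198 1.56 1.527
vertex -0.413 1.287 -0.409
vertex -1.324 0.692 1.112
endloop
endfacet
facet normal -0.487 -0.318 0.813
outer loop
vertex -1.198 1.56 1.527
vertex -1.324 0.692 1.112
vertex -0.535 0.863 1.651
endloop
endfacet
facet normal 0.487 0.318 -0.814
outer loop
vertex -0.413 1.287 -0.409
vertex 0.375 1.457 0.129
vertex 0.249 0.59 -0.285
endloop
endfacet
facet normal -0.544 -0.618 -0.568
outer loop
vertex -0.413 1.287 -0.409
vertex 0.249 0.59 -0.285
vertex -1.324 0.692 1.112
endloop
endfacet
facet normal -0.544 -0.618 -0.567
outer loop
vertex -1.324 0.692 1.112
vertex 0.249 0.59 -0.285
vertex -0.661 -0.005 1.236
endloop
endfacet
facet normal -0.487 -0.318 0.813
outer loop
vertex -1.324 0.692 1.112
vertex -0.661 -0.005 1.236
vertex -0.535 0.863 1.651
endloop
endfacet
facet normal 0.486 0.318 -0.814
outer loop
vertex 0.249 0.59 -0.285
vertex 0.375 1.457 0.129
vertex 1.038 0.76 0.253
endloop
endfacet
facet normal 0.319 -0.932 -0.174
outer loop
vertex 0.249 0.59 -0.285
vertex 1.038 0.76 0.253
vertex -0.661 -0.005 1.236
endloop
endfacet
facet normal 0.319 -0.932 -0.173
outer loop
vertex -0.661 -0.005 1.236
vertex 1.038 0.76 0.253
vertex 0.127 0.165 1.774
endloop
endfacet
facet normal -0.487 -0.318 0.813
outer loop
vertex -0.661 -0.005 1.236
vertex 0.127 0.165 1.774
vertex -0.535 0.863 1.651
endloop
endfacet

endsolid


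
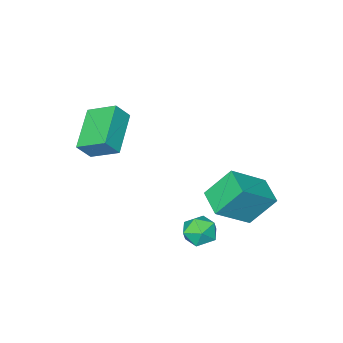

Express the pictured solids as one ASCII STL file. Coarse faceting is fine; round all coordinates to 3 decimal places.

solid 
facet normal -0.509 0.376 0.775
outer loop
vertex -0.078 -0.576 -2.608
vertex 0.378 0.541 -2.85
vertex -1.492 -0.235 -3.702
endloop
endfacet
facet normal -0.371 -0.908 0.196
outer loop
vertex -0.698 -0.821 -4.91
vertex -0.078 -0.576 -2.608
vertex -1.492 -0.235 -3.702
endloop
endfacet
facet normal -0.509 0.376 0.775
outer loop
vertex -1.492 -0.235 -3.702
vertex 0.378 0.541 -2.85
vertex -1.036 0.882 -3.944
endloop
endfacet
facet normal -0.777 0.187 -0.601
outer loop
vertex -1.036 0.882 -3.944
vertex -0.698 -0.821 -4.91
vertex -1.492 -0.235 -3.702
endloop
endfacet
facet normal 0.777 -0.187 0.601
outer loop
vertex -0.078 -0.576 -2.608
vertex 1.172 -0.045 -4.058
vertex 0.378 0.541 -2.85
endloop
endfacet
facet normal -0.371 -0.908 0.196
outer loop
vertex 0.716 -1.162 -3.816
vertex -0.078 -0.576 -2.608
vertex -0.698 -0.821 -4.91
endloop
endfacet
facet normal 0.777 -0.187 0.601
outer loop
vertex 0.716 -1.162 -3.816
vertex 1.172 -0.045 -4.058
vertex -0.078 -0.576 -2.608
endloop
endfacet
facet normal 0.371 0.908 -0.196
outer loop
vertex 0.378 0.541 -2.85
vertex 1.172 -0.045 -4.058
vertex -1.036 0.882 -3.944
endloop
endfacet
facet normal -0.777 0.187 -0.601
outer loop
vertex -0.242 0.296 -5.152
vertex -0.698 -0.821 -4.91
vertex -1.036 0.882 -3.944
endloop
endfacet
facet normal 0.371 0.908 -0.196
outer loop
vertex -1.036 0.882 -3.944
vertex 1.172 -0.045 -4.058
vertex -0.242 0.296 -5.152
endloop
endfacet
facet normal 0.509 -0.376 -0.775
outer loop
vertex -0.242 0.296 -5.152
vertex 0.716 -1.162 -3.816
vertex -0.698 -0.821 -4.91
endloop
endfacet
facet normal 0.509 -0.376 -0.775
outer loop
vertex 1.172 -0.045 -4.058
vertex 0.716 -1.162 -3.816
vertex -0.242 0.296 -5.152
endloop
endfacet
facet normal -0.115 0.906 0.407
outer loop
vertex 2.293 1.214 -4.076
vertex 2.076 0.903 -3.445
vertex 2.789 1.045 -3.559
endloop
endfacet
facet normal 0.401 0.912 -0.086
outer loop
vertex 2.293 1.214 -4.076
vertex 2.789 1.045 -3.559
vertex 2.937 0.913 -4.268
endloop
endfacet
facet normal 0.117 0.699 -0.705
outer loop
vertex 2.293 1.214 -4.076
vertex 2.937 0.913 -4.268
vertex 2.315 0.69 -4.592
endloop
endfacet
facet normal -0.575 0.562 -0.595
outer loop
vertex 2.293 1.214 -4.076
vertex 2.315 0.69 -4.592
vertex 1.783 0.684 -4.084
endloop
endfacet
facet normal -0.718 0.690 0.093
outer loop
vertex 2.293 1.214 -4.076
vertex 1.783 0.684 -4.084
vertex 2.076 0.903 -3.445
endloop
endfacet
facet normal 0.895 0.433 0.106
outer loop
vertex 2.937 0.913 -4.268
vertex 2.789 1.045 -3.559
vertex 3.117 0.416 -3.756
endloop
endfacet
facet normal 0.060 0.423 0.904
outer loop
vertex 2.789 1.045 -3.559
vertex 2.076 0.903 -3.445
vertex 2.585 0.41 -3.248
endloop
endfacet
facet normal -0.916 0.075 0.394
outer loop
vertex 2.076 0.903 -3.445
vertex 1.783 0.684 -4.084
vertex 1.963 0.187 -3.572
endloop
endfacet
facet normal -0.684 -0.132 -0.718
outer loop
vertex 1.783 0.684 -4.084
vertex 2.315 0.69 -4.592
vertex 2.111 0.055 -4.281
endloop
endfacet
facet normal 0.434 0.090 -0.896
outer loop
vertex 2.315 0.69 -4.592
vertex 2.937 0.913 -4.268
vertex 2.824 0.197 -4.395
endloop
endfacet
facet normal 0.575 -0.562 0.595
outer loop
vertex 2.607 -0.114 -3.764
vertex 3.117 0.416 -3.756
vertex 2.585 0.41 -3.248
endloop
endfacet
facet normal -0.117 -0.699 0.705
outer loop
vertex 2.607 -0.114 -3.764
vertex 2.585 0.41 -3.248
vertex 1.963 0.187 -3.572
endloop
endfacet
facet normal -0.401 -0.912 0.086
outer loop
vertex 2.607 -0.114 -3.764
vertex 1.963 0.187 -3.572
vertex 2.111 0.055 -4.281
endloop
endfacet
facet normal 0.115 -0.906 -0.407
outer loop
vertex 2.607 -0.114 -3.764
vertex 2.111 0.055 -4.281
vertex 2.824 0.197 -4.395
endloop
endfacet
facet normal 0.718 -0.690 -0.093
outer loop
vertex 2.607 -0.114 -3.764
vertex 2.824 0.197 -4.395
vertex 3.117 0.416 -3.756
endloop
endfacet
facet normal 0.684 0.132 0.718
outer loop
vertex 2.585 0.41 -3.248
vertex 3.117 0.416 -3.756
vertex 2.789 1.045 -3.559
endloop
endfacet
facet normal -0.434 -0.090 0.896
outer loop
vertex 1.963 0.187 -3.572
vertex 2.585 0.41 -3.248
vertex 2.076 0.903 -3.445
endloop
endfacet
facet normal -0.895 -0.433 -0.106
outer loop
vertex 2.111 0.055 -4.281
vertex 1.963 0.187 -3.572
vertex 1.783 0.684 -4.084
endloop
endfacet
facet normal -0.060 -0.423 -0.904
outer loop
vertex 2.824 0.197 -4.395
vertex 2.111 0.055 -4.281
vertex 2.315 0.69 -4.592
endloop
endfacet
facet normal 0.916 -0.075 -0.394
outer loop
vertex 3.117 0.416 -3.756
vertex 2.824 0.197 -4.395
vertex 2.937 0.913 -4.268
endloop
endfacet
facet normal -0.726 -0.557 0.404
outer loop
vertex 3.221 -4.748 0.031
vertex 2.741 -3.686 0.631
vertex 2.709 -4.586 -0.665
endloop
endfacet
facet normal 0.366 -0.810 -0.458
outer loop
vertex 4.079 -3.534 -1.431
vertex 3.221 -4.748 0.031
vertex 2.709 -4.586 -0.665
endloop
endfacet
facet normal -0.725 -0.557 0.405
outer loop
vertex 2.709 -4.586 -0.665
vertex 2.741 -3.686 0.631
vertex 2.228 -3.525 -0.066
endloop
endfacet
facet normal -0.583 0.183 -0.792
outer loop
vertex 2.228 -3.525 -0.066
vertex 4.079 -3.534 -1.431
vertex 2.709 -4.586 -0.665
endloop
endfacet
facet normal 0.583 -0.183 0.791
outer loop
vertex 3.221 -4.748 0.031
vertex 4.111 -2.634 -0.135
vertex 2.741 -3.686 0.631
endloop
endfacet
facet normal 0.367 -0.810 -0.457
outer loop
vertex 4.592 -3.695 -0.734
vertex 3.221 -4.748 0.031
vertex 4.079 -3.534 -1.431
endloop
endfacet
facet normal 0.582 -0.183 0.792
outer loop
vertex 4.592 -3.695 -0.734
vertex 4.111 -2.634 -0.135
vertex 3.221 -4.748 0.031
endloop
endfacet
facet normal -0.367 0.810 0.457
outer loop
vertex 2.741 -3.686 0.631
vertex 4.111 -2.634 -0.135
vertex 2.228 -3.525 -0.066
endloop
endfacet
facet normal -0.583 0.184 -0.792
outer loop
vertex 3.599 -2.472 -0.831
vertex 4.079 -3.534 -1.431
vertex 2.228 -3.525 -0.066
endloop
endfacet
facet normal -0.366 0.810 0.458
outer loop
vertex 2.228 -3.525 -0.066
vertex 4.111 -2.634 -0.135
vertex 3.599 -2.472 -0.831
endloop
endfacet
facet normal 0.725 0.557 -0.405
outer loop
vertex 3.599 -2.472 -0.831
vertex 4.592 -3.695 -0.734
vertex 4.079 -3.534 -1.431
endloop
endfacet
facet normal 0.726 0.557 -0.404
outer loop
vertex 4.111 -2.634 -0.135
vertex 4.592 -3.695 -0.734
vertex 3.599 -2.472 -0.831
endloop
endfacet

endsolid


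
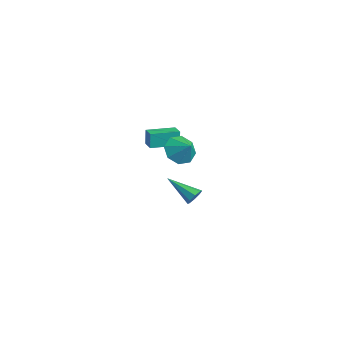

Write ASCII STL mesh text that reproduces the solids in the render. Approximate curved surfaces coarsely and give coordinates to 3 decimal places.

solid 
facet normal -0.758 -0.183 -0.626
outer loop
vertex 3.899 -2.083 2.682
vertex 3.417 -2.383 3.354
vertex 3.538 -1.597 2.977
endloop
endfacet
facet normal 0.764 0.635 -0.111
outer loop
vertex 3.899 -2.083 2.682
vertex 3.538 -1.597 2.977
vertex 4.183 -2.197 3.986
endloop
endfacet
facet normal -0.758 -0.183 -0.626
outer loop
vertex 3.538 -1.597 2.977
vertex 3.417 -2.383 3.354
vertex 3.106 -1.571 3.493
endloop
endfacet
facet normal 0.385 0.880 0.278
outer loop
vertex 3.538 -1.597 2.977
vertex 3.106 -1.571 3.493
vertex 4.183 -2.197 3.986
endloop
endfacet
facet normal -0.758 -0.183 -0.626
outer loop
vertex 3.106 -1.571 3.493
vertex 3.417 -2.383 3.354
vertex 2.856 -2.021 3.928
endloop
endfacet
facet normal 0.058 0.677 0.734
outer loop
vertex 3.106 -1.571 3.493
vertex 2.856 -2.021 3.928
vertex 4.183 -2.197 3.986
endloop
endfacet
facet normal -0.758 -0.184 -0.625
outer loop
vertex 2.856 -2.021 3.928
vertex 3.417 -2.383 3.354
vertex 2.935 -2.682 4.027
endloop
endfacet
facet normal -0.024 0.145 0.989
outer loop
vertex 2.856 -2.021 3.928
vertex 2.935 -2.682 4.027
vertex 4.183 -2.197 3.986
endloop
endfacet
facet normal -0.759 -0.184 -0.625
outer loop
vertex 2.935 -2.682 4.027
vertex 3.417 -2.383 3.354
vertex 3.296 -3.168 3.732
endloop
endfacet
facet normal 0.187 -0.405 0.895
outer loop
vertex 2.935 -2.682 4.027
vertex 3.296 -3.168 3.732
vertex 4.183 -2.197 3.986
endloop
endfacet
facet normal -0.758 -0.184 -0.625
outer loop
vertex 3.296 -3.168 3.732
vertex 3.417 -2.383 3.354
vertex 3.728 -3.194 3.216
endloop
endfacet
facet normal 0.566 -0.650 0.507
outer loop
vertex 3.296 -3.168 3.732
vertex 3.728 -3.194 3.216
vertex 4.183 -2.197 3.986
endloop
endfacet
facet normal -0.759 -0.185 -0.625
outer loop
vertex 3.728 -3.194 3.216
vertex 3.417 -2.383 3.354
vertex 3.977 -2.745 2.781
endloop
endfacet
facet normal 0.893 -0.447 0.050
outer loop
vertex 3.728 -3.194 3.216
vertex 3.977 -2.745 2.781
vertex 4.183 -2.197 3.986
endloop
endfacet
facet normal -0.758 -0.183 -0.626
outer loop
vertex 3.977 -2.745 2.781
vertex 3.417 -2.383 3.354
vertex 3.899 -2.083 2.682
endloop
endfacet
facet normal 0.975 0.084 -0.205
outer loop
vertex 3.977 -2.745 2.781
vertex 3.899 -2.083 2.682
vertex 4.183 -2.197 3.986
endloop
endfacet
facet normal -0.979 0.143 -0.143
outer loop
vertex -4.178 -0.486 0.245
vertex -3.931 1.102 0.14
vertex -4.053 -0.567 -0.694
endloop
endfacet
facet normal -0.154 -0.986 0.065
outer loop
vertex -3.269 -0.682 -0.58
vertex -4.178 -0.486 0.245
vertex -4.053 -0.567 -0.694
endloop
endfacet
facet normal -0.979 0.143 -0.143
outer loop
vertex -4.053 -0.567 -0.694
vertex -3.931 1.102 0.14
vertex -3.806 1.02 -0.799
endloop
endfacet
facet normal 0.131 -0.086 -0.988
outer loop
vertex -3.806 1.02 -0.799
vertex -3.269 -0.682 -0.58
vertex -4.053 -0.567 -0.694
endloop
endfacet
facet normal -0.131 0.086 0.988
outer loop
vertex -4.178 -0.486 0.245
vertex -3.147 0.987 0.254
vertex -3.931 1.102 0.14
endloop
endfacet
facet normal -0.153 -0.986 0.066
outer loop
vertex -3.394 -0.6 0.359
vertex -4.178 -0.486 0.245
vertex -3.269 -0.682 -0.58
endloop
endfacet
facet normal -0.131 0.086 0.988
outer loop
vertex -3.394 -0.6 0.359
vertex -3.147 0.987 0.254
vertex -4.178 -0.486 0.245
endloop
endfacet
facet normal 0.154 0.986 -0.066
outer loop
vertex -3.931 1.102 0.14
vertex -3.147 0.987 0.254
vertex -3.806 1.02 -0.799
endloop
endfacet
facet normal 0.131 -0.086 -0.988
outer loop
vertex -3.022 0.906 -0.685
vertex -3.269 -0.682 -0.58
vertex -3.806 1.02 -0.799
endloop
endfacet
facet normal 0.153 0.986 -0.065
outer loop
vertex -3.806 1.02 -0.799
vertex -3.147 0.987 0.254
vertex -3.022 0.906 -0.685
endloop
endfacet
facet normal 0.979 -0.143 0.143
outer loop
vertex -3.022 0.906 -0.685
vertex -3.394 -0.6 0.359
vertex -3.269 -0.682 -0.58
endloop
endfacet
facet normal 0.979 -0.143 0.143
outer loop
vertex -3.147 0.987 0.254
vertex -3.394 -0.6 0.359
vertex -3.022 0.906 -0.685
endloop
endfacet
facet normal 0.741 0.470 -0.479
outer loop
vertex -1.161 0.847 -3.437
vertex -1.53 1.024 -3.834
vertex -1.341 1.232 -3.338
endloop
endfacet
facet normal 0.312 -0.097 0.945
outer loop
vertex -1.161 0.847 -3.437
vertex -1.341 1.232 -3.338
vertex -2.93 0.136 -2.926
endloop
endfacet
facet normal 0.741 0.470 -0.479
outer loop
vertex -1.341 1.232 -3.338
vertex -1.53 1.024 -3.834
vertex -1.632 1.495 -3.53
endloop
endfacet
facet normal -0.119 0.496 0.860
outer loop
vertex -1.341 1.232 -3.338
vertex -1.632 1.495 -3.53
vertex -2.93 0.136 -2.926
endloop
endfacet
facet normal 0.740 0.470 -0.480
outer loop
vertex -1.632 1.495 -3.53
vertex -1.53 1.024 -3.834
vertex -1.863 1.482 -3.899
endloop
endfacet
facet normal -0.596 0.724 0.348
outer loop
vertex -1.632 1.495 -3.53
vertex -1.863 1.482 -3.899
vertex -2.93 0.136 -2.926
endloop
endfacet
facet normal 0.741 0.470 -0.480
outer loop
vertex -1.863 1.482 -3.899
vertex -1.53 1.024 -3.834
vertex -1.899 1.2 -4.231
endloop
endfacet
facet normal -0.841 0.454 -0.294
outer loop
vertex -1.863 1.482 -3.899
vertex -1.899 1.2 -4.231
vertex -2.93 0.136 -2.926
endloop
endfacet
facet normal 0.741 0.469 -0.481
outer loop
vertex -1.899 1.2 -4.231
vertex -1.53 1.024 -3.834
vertex -1.719 0.815 -4.329
endloop
endfacet
facet normal -0.709 -0.156 -0.688
outer loop
vertex -1.899 1.2 -4.231
vertex -1.719 0.815 -4.329
vertex -2.93 0.136 -2.926
endloop
endfacet
facet normal 0.740 0.471 -0.481
outer loop
vertex -1.719 0.815 -4.329
vertex -1.53 1.024 -3.834
vertex -1.428 0.553 -4.138
endloop
endfacet
facet normal -0.278 -0.748 -0.602
outer loop
vertex -1.719 0.815 -4.329
vertex -1.428 0.553 -4.138
vertex -2.93 0.136 -2.926
endloop
endfacet
facet normal 0.741 0.470 -0.479
outer loop
vertex -1.428 0.553 -4.138
vertex -1.53 1.024 -3.834
vertex -1.197 0.566 -3.768
endloop
endfacet
facet normal 0.199 -0.976 -0.090
outer loop
vertex -1.428 0.553 -4.138
vertex -1.197 0.566 -3.768
vertex -2.93 0.136 -2.926
endloop
endfacet
facet normal 0.741 0.470 -0.479
outer loop
vertex -1.197 0.566 -3.768
vertex -1.53 1.024 -3.834
vertex -1.161 0.847 -3.437
endloop
endfacet
facet normal 0.443 -0.707 0.552
outer loop
vertex -1.197 0.566 -3.768
vertex -1.161 0.847 -3.437
vertex -2.93 0.136 -2.926
endloop
endfacet

endsolid


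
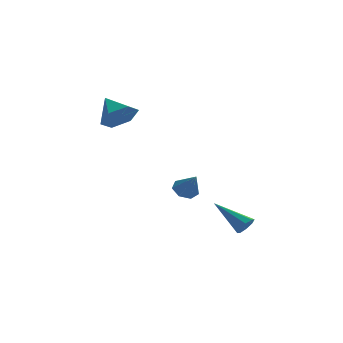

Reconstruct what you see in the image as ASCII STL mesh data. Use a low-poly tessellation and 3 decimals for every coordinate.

solid 
facet normal -0.252 0.549 -0.797
outer loop
vertex 1.081 -1.183 -1.683
vertex 0.546 -1.032 -1.41
vertex 1.091 -0.739 -1.38
endloop
endfacet
facet normal 0.985 -0.112 0.132
outer loop
vertex 1.081 -1.183 -1.683
vertex 1.091 -0.739 -1.38
vertex 0.854 -1.708 -0.43
endloop
endfacet
facet normal -0.251 0.549 -0.797
outer loop
vertex 1.091 -0.739 -1.38
vertex 0.546 -1.032 -1.41
vertex 0.69 -0.515 -1.099
endloop
endfacet
facet normal 0.667 0.432 0.607
outer loop
vertex 1.091 -0.739 -1.38
vertex 0.69 -0.515 -1.099
vertex 0.854 -1.708 -0.43
endloop
endfacet
facet normal -0.251 0.549 -0.797
outer loop
vertex 0.69 -0.515 -1.099
vertex 0.546 -1.032 -1.41
vertex 0.18 -0.681 -1.053
endloop
endfacet
facet normal -0.077 0.480 0.874
outer loop
vertex 0.69 -0.515 -1.099
vertex 0.18 -0.681 -1.053
vertex 0.854 -1.708 -0.43
endloop
endfacet
facet normal -0.252 0.549 -0.797
outer loop
vertex 0.18 -0.681 -1.053
vertex 0.546 -1.032 -1.41
vertex -0.054 -1.111 -1.275
endloop
endfacet
facet normal -0.683 -0.005 0.730
outer loop
vertex 0.18 -0.681 -1.053
vertex -0.054 -1.111 -1.275
vertex 0.854 -1.708 -0.43
endloop
endfacet
facet normal -0.252 0.550 -0.796
outer loop
vertex -0.054 -1.111 -1.275
vertex 0.546 -1.032 -1.41
vertex 0.163 -1.481 -1.599
endloop
endfacet
facet normal -0.697 -0.658 0.284
outer loop
vertex -0.054 -1.111 -1.275
vertex 0.163 -1.481 -1.599
vertex 0.854 -1.708 -0.43
endloop
endfacet
facet normal -0.252 0.550 -0.796
outer loop
vertex 0.163 -1.481 -1.599
vertex 0.546 -1.032 -1.41
vertex 0.668 -1.513 -1.781
endloop
endfacet
facet normal -0.108 -0.986 -0.127
outer loop
vertex 0.163 -1.481 -1.599
vertex 0.668 -1.513 -1.781
vertex 0.854 -1.708 -0.43
endloop
endfacet
facet normal -0.251 0.550 -0.796
outer loop
vertex 0.668 -1.513 -1.781
vertex 0.546 -1.032 -1.41
vertex 1.081 -1.183 -1.683
endloop
endfacet
facet normal 0.640 -0.743 -0.195
outer loop
vertex 0.668 -1.513 -1.781
vertex 1.081 -1.183 -1.683
vertex 0.854 -1.708 -0.43
endloop
endfacet
facet normal 0.309 -0.776 -0.550
outer loop
vertex -1.479 -1.288 3.419
vertex -2.3 -1.407 3.126
vertex -1.749 -0.878 2.689
endloop
endfacet
facet normal 0.634 0.750 0.187
outer loop
vertex -1.479 -1.288 3.419
vertex -1.749 -0.878 2.689
vertex -2.72 -0.353 3.874
endloop
endfacet
facet normal 0.309 -0.776 -0.550
outer loop
vertex -1.749 -0.878 2.689
vertex -2.3 -1.407 3.126
vertex -2.57 -0.997 2.396
endloop
endfacet
facet normal 0.009 0.917 -0.399
outer loop
vertex -1.749 -0.878 2.689
vertex -2.57 -0.997 2.396
vertex -2.72 -0.353 3.874
endloop
endfacet
facet normal 0.309 -0.776 -0.550
outer loop
vertex -2.57 -0.997 2.396
vertex -2.3 -1.407 3.126
vertex -3.121 -1.526 2.832
endloop
endfacet
facet normal -0.775 0.546 -0.317
outer loop
vertex -2.57 -0.997 2.396
vertex -3.121 -1.526 2.832
vertex -2.72 -0.353 3.874
endloop
endfacet
facet normal 0.310 -0.775 -0.551
outer loop
vertex -3.121 -1.526 2.832
vertex -2.3 -1.407 3.126
vertex -2.85 -1.937 3.562
endloop
endfacet
facet normal -0.936 0.008 0.352
outer loop
vertex -3.121 -1.526 2.832
vertex -2.85 -1.937 3.562
vertex -2.72 -0.353 3.874
endloop
endfacet
facet normal 0.309 -0.775 -0.552
outer loop
vertex -2.85 -1.937 3.562
vertex -2.3 -1.407 3.126
vertex -2.029 -1.818 3.855
endloop
endfacet
facet normal -0.311 -0.159 0.937
outer loop
vertex -2.85 -1.937 3.562
vertex -2.029 -1.818 3.855
vertex -2.72 -0.353 3.874
endloop
endfacet
facet normal 0.309 -0.775 -0.552
outer loop
vertex -2.029 -1.818 3.855
vertex -2.3 -1.407 3.126
vertex -1.479 -1.288 3.419
endloop
endfacet
facet normal 0.473 0.212 0.855
outer loop
vertex -2.029 -1.818 3.855
vertex -1.479 -1.288 3.419
vertex -2.72 -0.353 3.874
endloop
endfacet
facet normal 0.594 -0.619 -0.514
outer loop
vertex 2.886 -3.598 -2.293
vertex 2.491 -3.734 -2.586
vertex 2.85 -3.371 -2.608
endloop
endfacet
facet normal 0.624 0.666 0.409
outer loop
vertex 2.886 -3.598 -2.293
vertex 2.85 -3.371 -2.608
vertex 1.409 -2.606 -1.654
endloop
endfacet
facet normal 0.595 -0.620 -0.512
outer loop
vertex 2.85 -3.371 -2.608
vertex 2.491 -3.734 -2.586
vertex 2.604 -3.357 -2.911
endloop
endfacet
facet normal 0.334 0.914 -0.229
outer loop
vertex 2.85 -3.371 -2.608
vertex 2.604 -3.357 -2.911
vertex 1.409 -2.606 -1.654
endloop
endfacet
facet normal 0.595 -0.620 -0.512
outer loop
vertex 2.604 -3.357 -2.911
vertex 2.491 -3.734 -2.586
vertex 2.292 -3.563 -3.024
endloop
endfacet
facet normal -0.237 0.718 -0.654
outer loop
vertex 2.604 -3.357 -2.911
vertex 2.292 -3.563 -3.024
vertex 1.409 -2.606 -1.654
endloop
endfacet
facet normal 0.595 -0.620 -0.512
outer loop
vertex 2.292 -3.563 -3.024
vertex 2.491 -3.734 -2.586
vertex 2.097 -3.869 -2.88
endloop
endfacet
facet normal -0.759 0.191 -0.622
outer loop
vertex 2.292 -3.563 -3.024
vertex 2.097 -3.869 -2.88
vertex 1.409 -2.606 -1.654
endloop
endfacet
facet normal 0.595 -0.618 -0.514
outer loop
vertex 2.097 -3.869 -2.88
vertex 2.491 -3.734 -2.586
vertex 2.133 -4.096 -2.565
endloop
endfacet
facet normal -0.922 -0.356 -0.151
outer loop
vertex 2.097 -3.869 -2.88
vertex 2.133 -4.096 -2.565
vertex 1.409 -2.606 -1.654
endloop
endfacet
facet normal 0.596 -0.619 -0.512
outer loop
vertex 2.133 -4.096 -2.565
vertex 2.491 -3.734 -2.586
vertex 2.379 -4.11 -2.262
endloop
endfacet
facet normal -0.632 -0.604 0.485
outer loop
vertex 2.133 -4.096 -2.565
vertex 2.379 -4.11 -2.262
vertex 1.409 -2.606 -1.654
endloop
endfacet
facet normal 0.596 -0.619 -0.512
outer loop
vertex 2.379 -4.11 -2.262
vertex 2.491 -3.734 -2.586
vertex 2.69 -3.904 -2.149
endloop
endfacet
facet normal -0.061 -0.408 0.911
outer loop
vertex 2.379 -4.11 -2.262
vertex 2.69 -3.904 -2.149
vertex 1.409 -2.606 -1.654
endloop
endfacet
facet normal 0.594 -0.621 -0.512
outer loop
vertex 2.69 -3.904 -2.149
vertex 2.491 -3.734 -2.586
vertex 2.886 -3.598 -2.293
endloop
endfacet
facet normal 0.460 0.119 0.880
outer loop
vertex 2.69 -3.904 -2.149
vertex 2.886 -3.598 -2.293
vertex 1.409 -2.606 -1.654
endloop
endfacet

endsolid


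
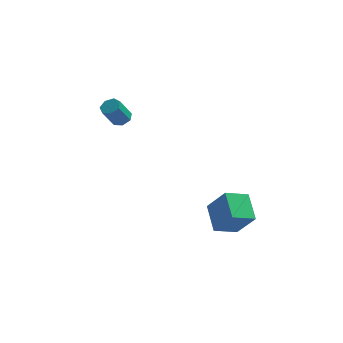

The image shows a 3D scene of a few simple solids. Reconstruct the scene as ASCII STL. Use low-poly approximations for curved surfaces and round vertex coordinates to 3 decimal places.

solid 
facet normal 0.378 0.358 -0.854
outer loop
vertex -3.012 4.14 1.933
vertex -3.517 3.988 1.646
vertex -3.384 4.504 1.921
endloop
endfacet
facet normal 0.589 0.619 0.520
outer loop
vertex -3.012 4.14 1.933
vertex -3.384 4.504 1.921
vertex -3.538 3.643 3.12
endloop
endfacet
facet normal 0.592 0.617 0.519
outer loop
vertex -3.538 3.643 3.12
vertex -3.384 4.504 1.921
vertex -3.909 4.008 3.109
endloop
endfacet
facet normal -0.377 -0.357 0.854
outer loop
vertex -3.538 3.643 3.12
vertex -3.909 4.008 3.109
vertex -4.043 3.492 2.834
endloop
endfacet
facet normal 0.377 0.358 -0.854
outer loop
vertex -3.384 4.504 1.921
vertex -3.517 3.988 1.646
vertex -3.856 4.481 1.703
endloop
endfacet
facet normal -0.187 0.933 0.307
outer loop
vertex -3.384 4.504 1.921
vertex -3.856 4.481 1.703
vertex -3.909 4.008 3.109
endloop
endfacet
facet normal -0.190 0.933 0.307
outer loop
vertex -3.909 4.008 3.109
vertex -3.856 4.481 1.703
vertex -4.381 3.984 2.89
endloop
endfacet
facet normal -0.378 -0.357 0.854
outer loop
vertex -3.909 4.008 3.109
vertex -4.381 3.984 2.89
vertex -4.043 3.492 2.834
endloop
endfacet
facet normal 0.377 0.358 -0.855
outer loop
vertex -3.856 4.481 1.703
vertex -3.517 3.988 1.646
vertex -4.073 4.086 1.442
endloop
endfacet
facet normal -0.827 0.545 -0.138
outer loop
vertex -3.856 4.481 1.703
vertex -4.073 4.086 1.442
vertex -4.381 3.984 2.89
endloop
endfacet
facet normal -0.826 0.546 -0.137
outer loop
vertex -4.381 3.984 2.89
vertex -4.073 4.086 1.442
vertex -4.598 3.59 2.629
endloop
endfacet
facet normal -0.378 -0.357 0.854
outer loop
vertex -4.381 3.984 2.89
vertex -4.598 3.59 2.629
vertex -4.043 3.492 2.834
endloop
endfacet
facet normal 0.377 0.357 -0.855
outer loop
vertex -4.073 4.086 1.442
vertex -3.517 3.988 1.646
vertex -3.872 3.618 1.335
endloop
endfacet
facet normal -0.842 -0.252 -0.478
outer loop
vertex -4.073 4.086 1.442
vertex -3.872 3.618 1.335
vertex -4.598 3.59 2.629
endloop
endfacet
facet normal -0.842 -0.252 -0.478
outer loop
vertex -4.598 3.59 2.629
vertex -3.872 3.618 1.335
vertex -4.397 3.121 2.522
endloop
endfacet
facet normal -0.378 -0.357 0.854
outer loop
vertex -4.598 3.59 2.629
vertex -4.397 3.121 2.522
vertex -4.043 3.492 2.834
endloop
endfacet
facet normal 0.376 0.357 -0.855
outer loop
vertex -3.872 3.618 1.335
vertex -3.517 3.988 1.646
vertex -3.404 3.429 1.462
endloop
endfacet
facet normal -0.223 -0.860 -0.459
outer loop
vertex -3.872 3.618 1.335
vertex -3.404 3.429 1.462
vertex -4.397 3.121 2.522
endloop
endfacet
facet normal -0.222 -0.861 -0.458
outer loop
vertex -4.397 3.121 2.522
vertex -3.404 3.429 1.462
vertex -3.929 2.932 2.65
endloop
endfacet
facet normal -0.378 -0.358 0.854
outer loop
vertex -4.397 3.121 2.522
vertex -3.929 2.932 2.65
vertex -4.043 3.492 2.834
endloop
endfacet
facet normal 0.379 0.358 -0.853
outer loop
vertex -3.404 3.429 1.462
vertex -3.517 3.988 1.646
vertex -3.022 3.661 1.729
endloop
endfacet
facet normal 0.564 -0.820 -0.094
outer loop
vertex -3.404 3.429 1.462
vertex -3.022 3.661 1.729
vertex -3.929 2.932 2.65
endloop
endfacet
facet normal 0.564 -0.820 -0.094
outer loop
vertex -3.929 2.932 2.65
vertex -3.022 3.661 1.729
vertex -3.547 3.164 2.916
endloop
endfacet
facet normal -0.378 -0.358 0.854
outer loop
vertex -3.929 2.932 2.65
vertex -3.547 3.164 2.916
vertex -4.043 3.492 2.834
endloop
endfacet
facet normal 0.378 0.356 -0.854
outer loop
vertex -3.022 3.661 1.729
vertex -3.517 3.988 1.646
vertex -3.012 4.14 1.933
endloop
endfacet
facet normal 0.926 -0.164 0.341
outer loop
vertex -3.022 3.661 1.729
vertex -3.012 4.14 1.933
vertex -3.547 3.164 2.916
endloop
endfacet
facet normal 0.926 -0.163 0.342
outer loop
vertex -3.547 3.164 2.916
vertex -3.012 4.14 1.933
vertex -3.538 3.643 3.12
endloop
endfacet
facet normal -0.377 -0.357 0.855
outer loop
vertex -3.547 3.164 2.916
vertex -3.538 3.643 3.12
vertex -4.043 3.492 2.834
endloop
endfacet
facet normal -0.527 0.284 -0.801
outer loop
vertex 1.828 -2.1 -2.353
vertex 1.365 -0.708 -1.555
vertex 2.937 -1.447 -2.851
endloop
endfacet
facet normal 0.277 -0.834 -0.477
outer loop
vertex 3.875 -1.952 -1.425
vertex 1.828 -2.1 -2.353
vertex 2.937 -1.447 -2.851
endloop
endfacet
facet normal -0.527 0.284 -0.801
outer loop
vertex 2.937 -1.447 -2.851
vertex 1.365 -0.708 -1.555
vertex 2.474 -0.054 -2.053
endloop
endfacet
facet normal 0.803 0.474 -0.361
outer loop
vertex 2.474 -0.054 -2.053
vertex 3.875 -1.952 -1.425
vertex 2.937 -1.447 -2.851
endloop
endfacet
facet normal -0.803 -0.474 0.361
outer loop
vertex 1.828 -2.1 -2.353
vertex 2.303 -1.213 -0.129
vertex 1.365 -0.708 -1.555
endloop
endfacet
facet normal 0.277 -0.834 -0.478
outer loop
vertex 2.766 -2.606 -0.927
vertex 1.828 -2.1 -2.353
vertex 3.875 -1.952 -1.425
endloop
endfacet
facet normal -0.804 -0.474 0.361
outer loop
vertex 2.766 -2.606 -0.927
vertex 2.303 -1.213 -0.129
vertex 1.828 -2.1 -2.353
endloop
endfacet
facet normal -0.277 0.834 0.478
outer loop
vertex 1.365 -0.708 -1.555
vertex 2.303 -1.213 -0.129
vertex 2.474 -0.054 -2.053
endloop
endfacet
facet normal 0.803 0.474 -0.360
outer loop
vertex 3.412 -0.56 -0.627
vertex 3.875 -1.952 -1.425
vertex 2.474 -0.054 -2.053
endloop
endfacet
facet normal -0.276 0.834 0.478
outer loop
vertex 2.474 -0.054 -2.053
vertex 2.303 -1.213 -0.129
vertex 3.412 -0.56 -0.627
endloop
endfacet
facet normal 0.527 -0.284 0.801
outer loop
vertex 3.412 -0.56 -0.627
vertex 2.766 -2.606 -0.927
vertex 3.875 -1.952 -1.425
endloop
endfacet
facet normal 0.527 -0.284 0.801
outer loop
vertex 2.303 -1.213 -0.129
vertex 2.766 -2.606 -0.927
vertex 3.412 -0.56 -0.627
endloop
endfacet

endsolid
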